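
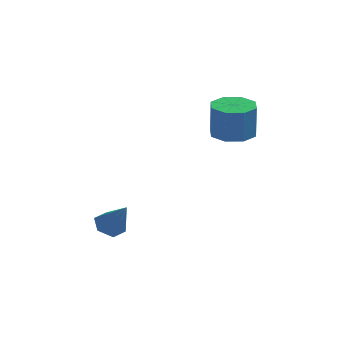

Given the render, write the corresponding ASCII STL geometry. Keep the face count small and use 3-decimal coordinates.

solid 
facet normal -0.005 -0.012 -1.000
outer loop
vertex 3.551 0.28 1.192
vertex 2.566 0.45 1.195
vertex 3.383 1.026 1.184
endloop
endfacet
facet normal 0.976 0.220 -0.008
outer loop
vertex 3.551 0.28 1.192
vertex 3.383 1.026 1.184
vertex 3.56 0.3 2.842
endloop
endfacet
facet normal 0.975 0.221 -0.008
outer loop
vertex 3.56 0.3 2.842
vertex 3.383 1.026 1.184
vertex 3.391 1.047 2.834
endloop
endfacet
facet normal 0.005 0.012 1.000
outer loop
vertex 3.56 0.3 2.842
vertex 3.391 1.047 2.834
vertex 2.574 0.47 2.845
endloop
endfacet
facet normal -0.005 -0.012 -1.000
outer loop
vertex 3.383 1.026 1.184
vertex 2.566 0.45 1.195
vertex 2.736 1.435 1.182
endloop
endfacet
facet normal 0.534 0.845 -0.013
outer loop
vertex 3.383 1.026 1.184
vertex 2.736 1.435 1.182
vertex 3.391 1.047 2.834
endloop
endfacet
facet normal 0.533 0.846 -0.013
outer loop
vertex 3.391 1.047 2.834
vertex 2.736 1.435 1.182
vertex 2.744 1.455 2.832
endloop
endfacet
facet normal 0.005 0.012 1.000
outer loop
vertex 3.391 1.047 2.834
vertex 2.744 1.455 2.832
vertex 2.574 0.47 2.845
endloop
endfacet
facet normal -0.005 -0.012 -1.000
outer loop
vertex 2.736 1.435 1.182
vertex 2.566 0.45 1.195
vertex 1.989 1.267 1.188
endloop
endfacet
facet normal -0.219 0.976 -0.011
outer loop
vertex 2.736 1.435 1.182
vertex 1.989 1.267 1.188
vertex 2.744 1.455 2.832
endloop
endfacet
facet normal -0.220 0.975 -0.011
outer loop
vertex 2.744 1.455 2.832
vertex 1.989 1.267 1.188
vertex 1.998 1.287 2.838
endloop
endfacet
facet normal 0.005 0.012 1.000
outer loop
vertex 2.744 1.455 2.832
vertex 1.998 1.287 2.838
vertex 2.574 0.47 2.845
endloop
endfacet
facet normal -0.005 -0.012 -1.000
outer loop
vertex 1.989 1.267 1.188
vertex 2.566 0.45 1.195
vertex 1.58 0.62 1.198
endloop
endfacet
facet normal -0.845 0.534 -0.002
outer loop
vertex 1.989 1.267 1.188
vertex 1.58 0.62 1.198
vertex 1.998 1.287 2.838
endloop
endfacet
facet normal -0.845 0.534 -0.002
outer loop
vertex 1.998 1.287 2.838
vertex 1.58 0.62 1.198
vertex 1.589 0.64 2.848
endloop
endfacet
facet normal 0.005 0.012 1.000
outer loop
vertex 1.998 1.287 2.838
vertex 1.589 0.64 2.848
vertex 2.574 0.47 2.845
endloop
endfacet
facet normal -0.005 -0.012 -1.000
outer loop
vertex 1.58 0.62 1.198
vertex 2.566 0.45 1.195
vertex 1.749 -0.127 1.206
endloop
endfacet
facet normal -0.975 -0.221 0.008
outer loop
vertex 1.58 0.62 1.198
vertex 1.749 -0.127 1.206
vertex 1.589 0.64 2.848
endloop
endfacet
facet normal -0.976 -0.220 0.008
outer loop
vertex 1.589 0.64 2.848
vertex 1.749 -0.127 1.206
vertex 1.757 -0.106 2.856
endloop
endfacet
facet normal 0.005 0.012 1.000
outer loop
vertex 1.589 0.64 2.848
vertex 1.757 -0.106 2.856
vertex 2.574 0.47 2.845
endloop
endfacet
facet normal -0.005 -0.012 -1.000
outer loop
vertex 1.749 -0.127 1.206
vertex 2.566 0.45 1.195
vertex 2.396 -0.535 1.208
endloop
endfacet
facet normal -0.533 -0.846 0.013
outer loop
vertex 1.749 -0.127 1.206
vertex 2.396 -0.535 1.208
vertex 1.757 -0.106 2.856
endloop
endfacet
facet normal -0.534 -0.845 0.013
outer loop
vertex 1.757 -0.106 2.856
vertex 2.396 -0.535 1.208
vertex 2.404 -0.515 2.858
endloop
endfacet
facet normal 0.005 0.012 1.000
outer loop
vertex 1.757 -0.106 2.856
vertex 2.404 -0.515 2.858
vertex 2.574 0.47 2.845
endloop
endfacet
facet normal -0.005 -0.012 -1.000
outer loop
vertex 2.396 -0.535 1.208
vertex 2.566 0.45 1.195
vertex 3.142 -0.367 1.202
endloop
endfacet
facet normal 0.220 -0.975 0.011
outer loop
vertex 2.396 -0.535 1.208
vertex 3.142 -0.367 1.202
vertex 2.404 -0.515 2.858
endloop
endfacet
facet normal 0.219 -0.976 0.011
outer loop
vertex 2.404 -0.515 2.858
vertex 3.142 -0.367 1.202
vertex 3.151 -0.347 2.852
endloop
endfacet
facet normal 0.005 0.012 1.000
outer loop
vertex 2.404 -0.515 2.858
vertex 3.151 -0.347 2.852
vertex 2.574 0.47 2.845
endloop
endfacet
facet normal -0.005 -0.012 -1.000
outer loop
vertex 3.142 -0.367 1.202
vertex 2.566 0.45 1.195
vertex 3.551 0.28 1.192
endloop
endfacet
facet normal 0.845 -0.534 0.002
outer loop
vertex 3.142 -0.367 1.202
vertex 3.551 0.28 1.192
vertex 3.151 -0.347 2.852
endloop
endfacet
facet normal 0.845 -0.534 0.002
outer loop
vertex 3.151 -0.347 2.852
vertex 3.551 0.28 1.192
vertex 3.56 0.3 2.842
endloop
endfacet
facet normal 0.005 0.012 1.000
outer loop
vertex 3.151 -0.347 2.852
vertex 3.56 0.3 2.842
vertex 2.574 0.47 2.845
endloop
endfacet
facet normal -0.481 0.282 -0.831
outer loop
vertex -1.603 -1.471 -4.103
vertex -2.258 -1.524 -3.742
vertex -1.88 -0.876 -3.741
endloop
endfacet
facet normal 0.913 0.406 0.031
outer loop
vertex -1.603 -1.471 -4.103
vertex -1.88 -0.876 -3.741
vertex -1.422 -2.016 -2.298
endloop
endfacet
facet normal -0.481 0.282 -0.830
outer loop
vertex -1.88 -0.876 -3.741
vertex -2.258 -1.524 -3.742
vertex -2.535 -0.93 -3.38
endloop
endfacet
facet normal 0.240 0.797 0.554
outer loop
vertex -1.88 -0.876 -3.741
vertex -2.535 -0.93 -3.38
vertex -1.422 -2.016 -2.298
endloop
endfacet
facet normal -0.480 0.282 -0.831
outer loop
vertex -2.535 -0.93 -3.38
vertex -2.258 -1.524 -3.742
vertex -2.913 -1.578 -3.382
endloop
endfacet
facet normal -0.505 0.292 0.812
outer loop
vertex -2.535 -0.93 -3.38
vertex -2.913 -1.578 -3.382
vertex -1.422 -2.016 -2.298
endloop
endfacet
facet normal -0.480 0.282 -0.831
outer loop
vertex -2.913 -1.578 -3.382
vertex -2.258 -1.524 -3.742
vertex -2.635 -2.172 -3.744
endloop
endfacet
facet normal -0.577 -0.605 0.549
outer loop
vertex -2.913 -1.578 -3.382
vertex -2.635 -2.172 -3.744
vertex -1.422 -2.016 -2.298
endloop
endfacet
facet normal -0.480 0.282 -0.830
outer loop
vertex -2.635 -2.172 -3.744
vertex -2.258 -1.524 -3.742
vertex -1.98 -2.119 -4.105
endloop
endfacet
facet normal 0.096 -0.995 0.027
outer loop
vertex -2.635 -2.172 -3.744
vertex -1.98 -2.119 -4.105
vertex -1.422 -2.016 -2.298
endloop
endfacet
facet normal -0.480 0.282 -0.830
outer loop
vertex -1.98 -2.119 -4.105
vertex -2.258 -1.524 -3.742
vertex -1.603 -1.471 -4.103
endloop
endfacet
facet normal 0.841 -0.489 -0.232
outer loop
vertex -1.98 -2.119 -4.105
vertex -1.603 -1.471 -4.103
vertex -1.422 -2.016 -2.298
endloop
endfacet

endsolid


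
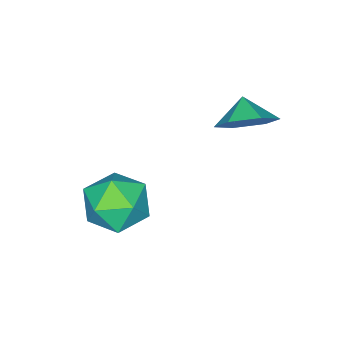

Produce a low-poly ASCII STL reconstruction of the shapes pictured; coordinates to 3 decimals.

solid 
facet normal 0.537 0.585 -0.607
outer loop
vertex 0.669 -1.052 1.551
vertex -0.186 -0.922 0.92
vertex -0.01 -0.244 1.729
endloop
endfacet
facet normal 0.050 -0.174 0.983
outer loop
vertex 0.669 -1.052 1.551
vertex -0.01 -0.244 1.729
vertex -0.734 -1.518 1.54
endloop
endfacet
facet normal 0.537 0.586 -0.608
outer loop
vertex -0.01 -0.244 1.729
vertex -0.186 -0.922 0.92
vertex -0.865 -0.114 1.099
endloop
endfacet
facet normal -0.561 0.200 0.803
outer loop
vertex -0.01 -0.244 1.729
vertex -0.865 -0.114 1.099
vertex -0.734 -1.518 1.54
endloop
endfacet
facet normal 0.537 0.586 -0.607
outer loop
vertex -0.865 -0.114 1.099
vertex -0.186 -0.922 0.92
vertex -1.041 -0.791 0.29
endloop
endfacet
facet normal -0.973 -0.019 0.228
outer loop
vertex -0.865 -0.114 1.099
vertex -1.041 -0.791 0.29
vertex -0.734 -1.518 1.54
endloop
endfacet
facet normal 0.537 0.586 -0.607
outer loop
vertex -1.041 -0.791 0.29
vertex -0.186 -0.922 0.92
vertex -0.362 -1.599 0.111
endloop
endfacet
facet normal -0.773 -0.613 -0.166
outer loop
vertex -1.041 -0.791 0.29
vertex -0.362 -1.599 0.111
vertex -0.734 -1.518 1.54
endloop
endfacet
facet normal 0.538 0.585 -0.607
outer loop
vertex -0.362 -1.599 0.111
vertex -0.186 -0.922 0.92
vertex 0.492 -1.729 0.742
endloop
endfacet
facet normal -0.161 -0.987 0.014
outer loop
vertex -0.362 -1.599 0.111
vertex 0.492 -1.729 0.742
vertex -0.734 -1.518 1.54
endloop
endfacet
facet normal 0.537 0.585 -0.607
outer loop
vertex 0.492 -1.729 0.742
vertex -0.186 -0.922 0.92
vertex 0.669 -1.052 1.551
endloop
endfacet
facet normal 0.251 -0.769 0.588
outer loop
vertex 0.492 -1.729 0.742
vertex 0.669 -1.052 1.551
vertex -0.734 -1.518 1.54
endloop
endfacet
facet normal -0.563 -0.116 0.818
outer loop
vertex 2.218 -3.162 -1.834
vertex 2.282 -4.405 -1.966
vertex 3.144 -3.802 -1.288
endloop
endfacet
facet normal -0.174 0.481 0.859
outer loop
vertex 2.218 -3.162 -1.834
vertex 3.144 -3.802 -1.288
vertex 3.385 -2.711 -1.85
endloop
endfacet
facet normal -0.340 0.891 0.299
outer loop
vertex 2.218 -3.162 -1.834
vertex 3.385 -2.711 -1.85
vertex 2.672 -2.639 -2.876
endloop
endfacet
facet normal -0.832 0.548 -0.087
outer loop
vertex 2.218 -3.162 -1.834
vertex 2.672 -2.639 -2.876
vertex 1.99 -3.685 -2.948
endloop
endfacet
facet normal -0.969 -0.075 0.233
outer loop
vertex 2.218 -3.162 -1.834
vertex 1.99 -3.685 -2.948
vertex 2.282 -4.405 -1.966
endloop
endfacet
facet normal 0.514 0.300 0.803
outer loop
vertex 3.385 -2.711 -1.85
vertex 3.144 -3.802 -1.288
vertex 4.17 -3.675 -1.992
endloop
endfacet
facet normal -0.114 -0.666 0.737
outer loop
vertex 3.144 -3.802 -1.288
vertex 2.282 -4.405 -1.966
vertex 3.488 -4.721 -2.064
endloop
endfacet
facet normal -0.773 -0.599 -0.209
outer loop
vertex 2.282 -4.405 -1.966
vertex 1.99 -3.685 -2.948
vertex 2.775 -4.649 -3.09
endloop
endfacet
facet normal -0.550 0.409 -0.728
outer loop
vertex 1.99 -3.685 -2.948
vertex 2.672 -2.639 -2.876
vertex 3.016 -3.558 -3.652
endloop
endfacet
facet normal 0.244 0.964 -0.102
outer loop
vertex 2.672 -2.639 -2.876
vertex 3.385 -2.711 -1.85
vertex 3.878 -2.955 -2.974
endloop
endfacet
facet normal 0.832 -0.548 0.087
outer loop
vertex 3.942 -4.198 -3.106
vertex 4.17 -3.675 -1.992
vertex 3.488 -4.721 -2.064
endloop
endfacet
facet normal 0.340 -0.891 -0.299
outer loop
vertex 3.942 -4.198 -3.106
vertex 3.488 -4.721 -2.064
vertex 2.775 -4.649 -3.09
endloop
endfacet
facet normal 0.174 -0.481 -0.859
outer loop
vertex 3.942 -4.198 -3.106
vertex 2.775 -4.649 -3.09
vertex 3.016 -3.558 -3.652
endloop
endfacet
facet normal 0.563 0.116 -0.818
outer loop
vertex 3.942 -4.198 -3.106
vertex 3.016 -3.558 -3.652
vertex 3.878 -2.955 -2.974
endloop
endfacet
facet normal 0.969 0.075 -0.233
outer loop
vertex 3.942 -4.198 -3.106
vertex 3.878 -2.955 -2.974
vertex 4.17 -3.675 -1.992
endloop
endfacet
facet normal 0.550 -0.409 0.728
outer loop
vertex 3.488 -4.721 -2.064
vertex 4.17 -3.675 -1.992
vertex 3.144 -3.802 -1.288
endloop
endfacet
facet normal -0.244 -0.964 0.102
outer loop
vertex 2.775 -4.649 -3.09
vertex 3.488 -4.721 -2.064
vertex 2.282 -4.405 -1.966
endloop
endfacet
facet normal -0.514 -0.300 -0.803
outer loop
vertex 3.016 -3.558 -3.652
vertex 2.775 -4.649 -3.09
vertex 1.99 -3.685 -2.948
endloop
endfacet
facet normal 0.114 0.666 -0.737
outer loop
vertex 3.878 -2.955 -2.974
vertex 3.016 -3.558 -3.652
vertex 2.672 -2.639 -2.876
endloop
endfacet
facet normal 0.773 0.599 0.209
outer loop
vertex 4.17 -3.675 -1.992
vertex 3.878 -2.955 -2.974
vertex 3.385 -2.711 -1.85
endloop
endfacet

endsolid


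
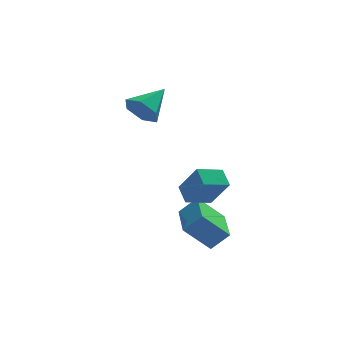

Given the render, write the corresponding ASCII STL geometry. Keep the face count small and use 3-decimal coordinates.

solid 
facet normal -0.708 0.030 -0.705
outer loop
vertex 1.066 -3.807 -3.136
vertex 1.147 -1.778 -3.132
vertex 2.201 -3.849 -4.277
endloop
endfacet
facet normal -0.040 -0.999 -0.003
outer loop
vertex 2.973 -3.882 -3.508
vertex 1.066 -3.807 -3.136
vertex 2.201 -3.849 -4.277
endloop
endfacet
facet normal -0.708 0.030 -0.705
outer loop
vertex 2.201 -3.849 -4.277
vertex 1.147 -1.778 -3.132
vertex 2.282 -1.821 -4.273
endloop
endfacet
facet normal 0.705 -0.027 -0.709
outer loop
vertex 2.282 -1.821 -4.273
vertex 2.973 -3.882 -3.508
vertex 2.201 -3.849 -4.277
endloop
endfacet
facet normal -0.705 0.027 0.709
outer loop
vertex 1.066 -3.807 -3.136
vertex 1.919 -1.811 -2.363
vertex 1.147 -1.778 -3.132
endloop
endfacet
facet normal -0.040 -0.999 -0.002
outer loop
vertex 1.838 -3.839 -2.367
vertex 1.066 -3.807 -3.136
vertex 2.973 -3.882 -3.508
endloop
endfacet
facet normal -0.705 0.027 0.709
outer loop
vertex 1.838 -3.839 -2.367
vertex 1.919 -1.811 -2.363
vertex 1.066 -3.807 -3.136
endloop
endfacet
facet normal 0.040 0.999 0.002
outer loop
vertex 1.147 -1.778 -3.132
vertex 1.919 -1.811 -2.363
vertex 2.282 -1.821 -4.273
endloop
endfacet
facet normal 0.705 -0.027 -0.709
outer loop
vertex 3.054 -1.853 -3.504
vertex 2.973 -3.882 -3.508
vertex 2.282 -1.821 -4.273
endloop
endfacet
facet normal 0.039 0.999 0.002
outer loop
vertex 2.282 -1.821 -4.273
vertex 1.919 -1.811 -2.363
vertex 3.054 -1.853 -3.504
endloop
endfacet
facet normal 0.708 -0.030 0.705
outer loop
vertex 3.054 -1.853 -3.504
vertex 1.838 -3.839 -2.367
vertex 2.973 -3.882 -3.508
endloop
endfacet
facet normal 0.708 -0.030 0.705
outer loop
vertex 1.919 -1.811 -2.363
vertex 1.838 -3.839 -2.367
vertex 3.054 -1.853 -3.504
endloop
endfacet
facet normal -0.410 0.405 -0.817
outer loop
vertex 1.072 -2.354 -1.388
vertex 2.187 -1.898 -1.722
vertex 1.252 -3.15 -1.873
endloop
endfacet
facet normal -0.892 -0.365 0.268
outer loop
vertex 1.913 -3.802 -0.558
vertex 1.072 -2.354 -1.388
vertex 1.252 -3.15 -1.873
endloop
endfacet
facet normal -0.411 0.405 -0.817
outer loop
vertex 1.252 -3.15 -1.873
vertex 2.187 -1.898 -1.722
vertex 2.367 -2.695 -2.208
endloop
endfacet
facet normal 0.189 -0.839 -0.511
outer loop
vertex 2.367 -2.695 -2.208
vertex 1.913 -3.802 -0.558
vertex 1.252 -3.15 -1.873
endloop
endfacet
facet normal -0.190 0.838 0.511
outer loop
vertex 1.072 -2.354 -1.388
vertex 2.848 -2.55 -0.407
vertex 2.187 -1.898 -1.722
endloop
endfacet
facet normal -0.892 -0.365 0.268
outer loop
vertex 1.733 -3.005 -0.072
vertex 1.072 -2.354 -1.388
vertex 1.913 -3.802 -0.558
endloop
endfacet
facet normal -0.189 0.839 0.510
outer loop
vertex 1.733 -3.005 -0.072
vertex 2.848 -2.55 -0.407
vertex 1.072 -2.354 -1.388
endloop
endfacet
facet normal 0.892 0.365 -0.268
outer loop
vertex 2.187 -1.898 -1.722
vertex 2.848 -2.55 -0.407
vertex 2.367 -2.695 -2.208
endloop
endfacet
facet normal 0.190 -0.839 -0.510
outer loop
vertex 3.028 -3.346 -0.892
vertex 1.913 -3.802 -0.558
vertex 2.367 -2.695 -2.208
endloop
endfacet
facet normal 0.892 0.365 -0.268
outer loop
vertex 2.367 -2.695 -2.208
vertex 2.848 -2.55 -0.407
vertex 3.028 -3.346 -0.892
endloop
endfacet
facet normal 0.410 -0.405 0.817
outer loop
vertex 3.028 -3.346 -0.892
vertex 1.733 -3.005 -0.072
vertex 1.913 -3.802 -0.558
endloop
endfacet
facet normal 0.411 -0.405 0.817
outer loop
vertex 2.848 -2.55 -0.407
vertex 1.733 -3.005 -0.072
vertex 3.028 -3.346 -0.892
endloop
endfacet
facet normal -0.649 -0.600 -0.467
outer loop
vertex 0.662 1.869 0.476
vertex 0.015 2.088 1.093
vertex 0.106 2.587 0.326
endloop
endfacet
facet normal 0.691 0.410 -0.595
outer loop
vertex 0.662 1.869 0.476
vertex 0.106 2.587 0.326
vertex 1.145 3.132 1.907
endloop
endfacet
facet normal -0.650 -0.600 -0.467
outer loop
vertex 0.106 2.587 0.326
vertex 0.015 2.088 1.093
vertex -0.54 2.806 0.943
endloop
endfacet
facet normal 0.006 0.944 -0.329
outer loop
vertex 0.106 2.587 0.326
vertex -0.54 2.806 0.943
vertex 1.145 3.132 1.907
endloop
endfacet
facet normal -0.649 -0.600 -0.468
outer loop
vertex -0.54 2.806 0.943
vertex 0.015 2.088 1.093
vertex -0.631 2.306 1.71
endloop
endfacet
facet normal -0.416 0.784 0.462
outer loop
vertex -0.54 2.806 0.943
vertex -0.631 2.306 1.71
vertex 1.145 3.132 1.907
endloop
endfacet
facet normal -0.649 -0.601 -0.467
outer loop
vertex -0.631 2.306 1.71
vertex 0.015 2.088 1.093
vertex -0.076 1.589 1.861
endloop
endfacet
facet normal -0.151 0.090 0.984
outer loop
vertex -0.631 2.306 1.71
vertex -0.076 1.589 1.861
vertex 1.145 3.132 1.907
endloop
endfacet
facet normal -0.649 -0.601 -0.467
outer loop
vertex -0.076 1.589 1.861
vertex 0.015 2.088 1.093
vertex 0.571 1.37 1.244
endloop
endfacet
facet normal 0.535 -0.445 0.719
outer loop
vertex -0.076 1.589 1.861
vertex 0.571 1.37 1.244
vertex 1.145 3.132 1.907
endloop
endfacet
facet normal -0.649 -0.601 -0.467
outer loop
vertex 0.571 1.37 1.244
vertex 0.015 2.088 1.093
vertex 0.662 1.869 0.476
endloop
endfacet
facet normal 0.956 -0.285 -0.072
outer loop
vertex 0.571 1.37 1.244
vertex 0.662 1.869 0.476
vertex 1.145 3.132 1.907
endloop
endfacet

endsolid


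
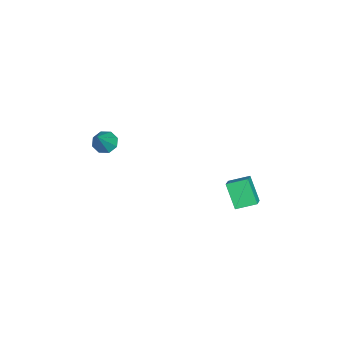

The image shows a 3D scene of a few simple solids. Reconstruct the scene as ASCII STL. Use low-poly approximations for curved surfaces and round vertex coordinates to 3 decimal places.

solid 
facet normal -0.487 -0.367 0.793
outer loop
vertex 1.213 3.198 -0.925
vertex 0.507 3.233 -1.342
vertex 1.376 2.203 -1.285
endloop
endfacet
facet normal 0.860 -0.043 0.509
outer loop
vertex 2.073 2.727 -2.418
vertex 1.213 3.198 -0.925
vertex 1.376 2.203 -1.285
endloop
endfacet
facet normal -0.487 -0.367 0.793
outer loop
vertex 1.376 2.203 -1.285
vertex 0.507 3.233 -1.342
vertex 0.671 2.238 -1.702
endloop
endfacet
facet normal 0.153 -0.929 -0.336
outer loop
vertex 0.671 2.238 -1.702
vertex 2.073 2.727 -2.418
vertex 1.376 2.203 -1.285
endloop
endfacet
facet normal -0.152 0.929 0.336
outer loop
vertex 1.213 3.198 -0.925
vertex 1.204 3.757 -2.475
vertex 0.507 3.233 -1.342
endloop
endfacet
facet normal 0.860 -0.042 0.509
outer loop
vertex 1.909 3.722 -2.058
vertex 1.213 3.198 -0.925
vertex 2.073 2.727 -2.418
endloop
endfacet
facet normal -0.153 0.929 0.336
outer loop
vertex 1.909 3.722 -2.058
vertex 1.204 3.757 -2.475
vertex 1.213 3.198 -0.925
endloop
endfacet
facet normal -0.860 0.043 -0.509
outer loop
vertex 0.507 3.233 -1.342
vertex 1.204 3.757 -2.475
vertex 0.671 2.238 -1.702
endloop
endfacet
facet normal 0.152 -0.929 -0.336
outer loop
vertex 1.367 2.762 -2.835
vertex 2.073 2.727 -2.418
vertex 0.671 2.238 -1.702
endloop
endfacet
facet normal -0.860 0.043 -0.508
outer loop
vertex 0.671 2.238 -1.702
vertex 1.204 3.757 -2.475
vertex 1.367 2.762 -2.835
endloop
endfacet
facet normal 0.486 0.367 -0.793
outer loop
vertex 1.367 2.762 -2.835
vertex 1.909 3.722 -2.058
vertex 2.073 2.727 -2.418
endloop
endfacet
facet normal 0.487 0.367 -0.793
outer loop
vertex 1.204 3.757 -2.475
vertex 1.909 3.722 -2.058
vertex 1.367 2.762 -2.835
endloop
endfacet
facet normal -0.620 0.095 -0.779
outer loop
vertex 2.23 -2.997 1.146
vertex 1.776 -3.262 1.475
vertex 1.973 -2.681 1.389
endloop
endfacet
facet normal 0.742 0.666 -0.082
outer loop
vertex 2.23 -2.997 1.146
vertex 1.973 -2.681 1.389
vertex 2.784 -3.418 2.745
endloop
endfacet
facet normal -0.619 0.094 -0.780
outer loop
vertex 1.973 -2.681 1.389
vertex 1.776 -3.262 1.475
vertex 1.6 -2.705 1.682
endloop
endfacet
facet normal 0.224 0.906 0.359
outer loop
vertex 1.973 -2.681 1.389
vertex 1.6 -2.705 1.682
vertex 2.784 -3.418 2.745
endloop
endfacet
facet normal -0.618 0.095 -0.781
outer loop
vertex 1.6 -2.705 1.682
vertex 1.776 -3.262 1.475
vertex 1.33 -3.056 1.853
endloop
endfacet
facet normal -0.306 0.597 0.742
outer loop
vertex 1.6 -2.705 1.682
vertex 1.33 -3.056 1.853
vertex 2.784 -3.418 2.745
endloop
endfacet
facet normal -0.618 0.095 -0.781
outer loop
vertex 1.33 -3.056 1.853
vertex 1.776 -3.262 1.475
vertex 1.321 -3.527 1.803
endloop
endfacet
facet normal -0.536 -0.079 0.841
outer loop
vertex 1.33 -3.056 1.853
vertex 1.321 -3.527 1.803
vertex 2.784 -3.418 2.745
endloop
endfacet
facet normal -0.618 0.096 -0.780
outer loop
vertex 1.321 -3.527 1.803
vertex 1.776 -3.262 1.475
vertex 1.578 -3.844 1.56
endloop
endfacet
facet normal -0.332 -0.728 0.599
outer loop
vertex 1.321 -3.527 1.803
vertex 1.578 -3.844 1.56
vertex 2.784 -3.418 2.745
endloop
endfacet
facet normal -0.619 0.097 -0.780
outer loop
vertex 1.578 -3.844 1.56
vertex 1.776 -3.262 1.475
vertex 1.951 -3.82 1.267
endloop
endfacet
facet normal 0.187 -0.970 0.158
outer loop
vertex 1.578 -3.844 1.56
vertex 1.951 -3.82 1.267
vertex 2.784 -3.418 2.745
endloop
endfacet
facet normal -0.619 0.096 -0.779
outer loop
vertex 1.951 -3.82 1.267
vertex 1.776 -3.262 1.475
vertex 2.221 -3.469 1.096
endloop
endfacet
facet normal 0.717 -0.660 -0.224
outer loop
vertex 1.951 -3.82 1.267
vertex 2.221 -3.469 1.096
vertex 2.784 -3.418 2.745
endloop
endfacet
facet normal -0.620 0.094 -0.779
outer loop
vertex 2.221 -3.469 1.096
vertex 1.776 -3.262 1.475
vertex 2.23 -2.997 1.146
endloop
endfacet
facet normal 0.946 0.016 -0.324
outer loop
vertex 2.221 -3.469 1.096
vertex 2.23 -2.997 1.146
vertex 2.784 -3.418 2.745
endloop
endfacet

endsolid


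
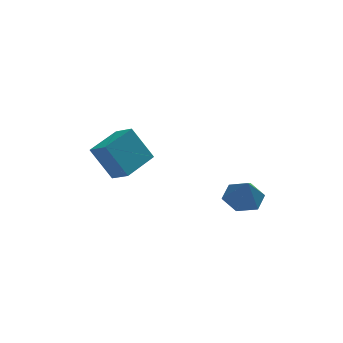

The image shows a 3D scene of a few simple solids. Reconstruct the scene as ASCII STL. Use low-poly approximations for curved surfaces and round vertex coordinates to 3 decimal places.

solid 
facet normal -0.691 -0.675 -0.257
outer loop
vertex -1.822 -1.392 4.421
vertex -2.294 -0.76 4.03
vertex -1.095 -1.646 3.134
endloop
endfacet
facet normal 0.536 -0.718 0.444
outer loop
vertex -0.086 -0.66 3.51
vertex -1.822 -1.392 4.421
vertex -1.095 -1.646 3.134
endloop
endfacet
facet normal -0.691 -0.675 -0.257
outer loop
vertex -1.095 -1.646 3.134
vertex -2.294 -0.76 4.03
vertex -1.567 -1.014 2.743
endloop
endfacet
facet normal 0.485 -0.169 -0.858
outer loop
vertex -1.567 -1.014 2.743
vertex -0.086 -0.66 3.51
vertex -1.095 -1.646 3.134
endloop
endfacet
facet normal -0.485 0.169 0.858
outer loop
vertex -1.822 -1.392 4.421
vertex -1.285 0.226 4.406
vertex -2.294 -0.76 4.03
endloop
endfacet
facet normal 0.536 -0.718 0.444
outer loop
vertex -0.813 -0.406 4.797
vertex -1.822 -1.392 4.421
vertex -0.086 -0.66 3.51
endloop
endfacet
facet normal -0.485 0.169 0.858
outer loop
vertex -0.813 -0.406 4.797
vertex -1.285 0.226 4.406
vertex -1.822 -1.392 4.421
endloop
endfacet
facet normal -0.536 0.718 -0.444
outer loop
vertex -2.294 -0.76 4.03
vertex -1.285 0.226 4.406
vertex -1.567 -1.014 2.743
endloop
endfacet
facet normal 0.485 -0.169 -0.858
outer loop
vertex -0.558 -0.028 3.119
vertex -0.086 -0.66 3.51
vertex -1.567 -1.014 2.743
endloop
endfacet
facet normal -0.536 0.718 -0.444
outer loop
vertex -1.567 -1.014 2.743
vertex -1.285 0.226 4.406
vertex -0.558 -0.028 3.119
endloop
endfacet
facet normal 0.691 0.675 0.257
outer loop
vertex -0.558 -0.028 3.119
vertex -0.813 -0.406 4.797
vertex -0.086 -0.66 3.51
endloop
endfacet
facet normal 0.691 0.675 0.257
outer loop
vertex -1.285 0.226 4.406
vertex -0.813 -0.406 4.797
vertex -0.558 -0.028 3.119
endloop
endfacet
facet normal -0.022 0.559 -0.829
outer loop
vertex 3.029 -3.448 2.152
vertex 2.627 -2.938 2.507
vertex 3.366 -2.897 2.515
endloop
endfacet
facet normal 0.794 -0.588 0.155
outer loop
vertex 3.029 -3.448 2.152
vertex 3.366 -2.897 2.515
vertex 2.653 -3.602 3.493
endloop
endfacet
facet normal -0.022 0.558 -0.829
outer loop
vertex 3.366 -2.897 2.515
vertex 2.627 -2.938 2.507
vertex 2.964 -2.387 2.869
endloop
endfacet
facet normal 0.749 0.141 0.648
outer loop
vertex 3.366 -2.897 2.515
vertex 2.964 -2.387 2.869
vertex 2.653 -3.602 3.493
endloop
endfacet
facet normal -0.022 0.558 -0.829
outer loop
vertex 2.964 -2.387 2.869
vertex 2.627 -2.938 2.507
vertex 2.225 -2.428 2.861
endloop
endfacet
facet normal -0.035 0.464 0.885
outer loop
vertex 2.964 -2.387 2.869
vertex 2.225 -2.428 2.861
vertex 2.653 -3.602 3.493
endloop
endfacet
facet normal -0.021 0.559 -0.829
outer loop
vertex 2.225 -2.428 2.861
vertex 2.627 -2.938 2.507
vertex 1.888 -2.978 2.499
endloop
endfacet
facet normal -0.773 0.058 0.632
outer loop
vertex 2.225 -2.428 2.861
vertex 1.888 -2.978 2.499
vertex 2.653 -3.602 3.493
endloop
endfacet
facet normal -0.021 0.559 -0.829
outer loop
vertex 1.888 -2.978 2.499
vertex 2.627 -2.938 2.507
vertex 2.291 -3.488 2.145
endloop
endfacet
facet normal -0.728 -0.671 0.139
outer loop
vertex 1.888 -2.978 2.499
vertex 2.291 -3.488 2.145
vertex 2.653 -3.602 3.493
endloop
endfacet
facet normal -0.022 0.559 -0.829
outer loop
vertex 2.291 -3.488 2.145
vertex 2.627 -2.938 2.507
vertex 3.029 -3.448 2.152
endloop
endfacet
facet normal 0.055 -0.994 -0.099
outer loop
vertex 2.291 -3.488 2.145
vertex 3.029 -3.448 2.152
vertex 2.653 -3.602 3.493
endloop
endfacet

endsolid


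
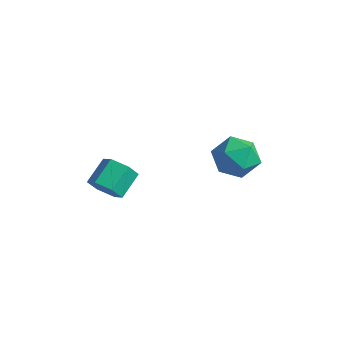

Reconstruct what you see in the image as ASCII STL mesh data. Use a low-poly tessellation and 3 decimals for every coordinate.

solid 
facet normal 0.135 -0.828 -0.545
outer loop
vertex 0.891 -2.412 -0.712
vertex 0.177 -2.206 -1.202
vertex 0.982 -1.915 -1.445
endloop
endfacet
facet normal 0.986 0.055 0.160
outer loop
vertex 0.891 -2.412 -0.712
vertex 0.982 -1.915 -1.445
vertex 0.697 -1.22 0.072
endloop
endfacet
facet normal 0.986 0.055 0.160
outer loop
vertex 0.697 -1.22 0.072
vertex 0.982 -1.915 -1.445
vertex 0.788 -0.723 -0.66
endloop
endfacet
facet normal -0.135 0.827 0.545
outer loop
vertex 0.697 -1.22 0.072
vertex 0.788 -0.723 -0.66
vertex -0.017 -1.014 -0.418
endloop
endfacet
facet normal 0.135 -0.828 -0.544
outer loop
vertex 0.982 -1.915 -1.445
vertex 0.177 -2.206 -1.202
vertex 0.269 -1.709 -1.935
endloop
endfacet
facet normal 0.582 0.511 -0.632
outer loop
vertex 0.982 -1.915 -1.445
vertex 0.269 -1.709 -1.935
vertex 0.788 -0.723 -0.66
endloop
endfacet
facet normal 0.582 0.512 -0.632
outer loop
vertex 0.788 -0.723 -0.66
vertex 0.269 -1.709 -1.935
vertex 0.074 -0.517 -1.15
endloop
endfacet
facet normal -0.135 0.827 0.545
outer loop
vertex 0.788 -0.723 -0.66
vertex 0.074 -0.517 -1.15
vertex -0.017 -1.014 -0.418
endloop
endfacet
facet normal 0.135 -0.828 -0.544
outer loop
vertex 0.269 -1.709 -1.935
vertex 0.177 -2.206 -1.202
vertex -0.537 -2.0 -1.692
endloop
endfacet
facet normal -0.404 0.456 -0.793
outer loop
vertex 0.269 -1.709 -1.935
vertex -0.537 -2.0 -1.692
vertex 0.074 -0.517 -1.15
endloop
endfacet
facet normal -0.403 0.456 -0.793
outer loop
vertex 0.074 -0.517 -1.15
vertex -0.537 -2.0 -1.692
vertex -0.731 -0.808 -0.908
endloop
endfacet
facet normal -0.135 0.827 0.545
outer loop
vertex 0.074 -0.517 -1.15
vertex -0.731 -0.808 -0.908
vertex -0.017 -1.014 -0.418
endloop
endfacet
facet normal 0.135 -0.827 -0.545
outer loop
vertex -0.537 -2.0 -1.692
vertex 0.177 -2.206 -1.202
vertex -0.628 -2.497 -0.96
endloop
endfacet
facet normal -0.986 -0.055 -0.160
outer loop
vertex -0.537 -2.0 -1.692
vertex -0.628 -2.497 -0.96
vertex -0.731 -0.808 -0.908
endloop
endfacet
facet normal -0.986 -0.055 -0.160
outer loop
vertex -0.731 -0.808 -0.908
vertex -0.628 -2.497 -0.96
vertex -0.822 -1.305 -0.175
endloop
endfacet
facet normal -0.135 0.828 0.545
outer loop
vertex -0.731 -0.808 -0.908
vertex -0.822 -1.305 -0.175
vertex -0.017 -1.014 -0.418
endloop
endfacet
facet normal 0.135 -0.827 -0.545
outer loop
vertex -0.628 -2.497 -0.96
vertex 0.177 -2.206 -1.202
vertex 0.086 -2.703 -0.47
endloop
endfacet
facet normal -0.582 -0.511 0.633
outer loop
vertex -0.628 -2.497 -0.96
vertex 0.086 -2.703 -0.47
vertex -0.822 -1.305 -0.175
endloop
endfacet
facet normal -0.582 -0.511 0.632
outer loop
vertex -0.822 -1.305 -0.175
vertex 0.086 -2.703 -0.47
vertex -0.109 -1.511 0.315
endloop
endfacet
facet normal -0.135 0.828 0.544
outer loop
vertex -0.822 -1.305 -0.175
vertex -0.109 -1.511 0.315
vertex -0.017 -1.014 -0.418
endloop
endfacet
facet normal 0.135 -0.827 -0.545
outer loop
vertex 0.086 -2.703 -0.47
vertex 0.177 -2.206 -1.202
vertex 0.891 -2.412 -0.712
endloop
endfacet
facet normal 0.403 -0.456 0.793
outer loop
vertex 0.086 -2.703 -0.47
vertex 0.891 -2.412 -0.712
vertex -0.109 -1.511 0.315
endloop
endfacet
facet normal 0.404 -0.456 0.793
outer loop
vertex -0.109 -1.511 0.315
vertex 0.891 -2.412 -0.712
vertex 0.697 -1.22 0.072
endloop
endfacet
facet normal -0.135 0.828 0.544
outer loop
vertex -0.109 -1.511 0.315
vertex 0.697 -1.22 0.072
vertex -0.017 -1.014 -0.418
endloop
endfacet
facet normal 0.059 -0.147 0.987
outer loop
vertex 2.065 3.836 0.047
vertex 2.667 2.781 -0.146
vertex 3.293 3.834 -0.027
endloop
endfacet
facet normal 0.051 0.550 0.834
outer loop
vertex 2.065 3.836 0.047
vertex 3.293 3.834 -0.027
vertex 2.645 4.725 -0.575
endloop
endfacet
facet normal -0.549 0.689 0.473
outer loop
vertex 2.065 3.836 0.047
vertex 2.645 4.725 -0.575
vertex 1.62 4.223 -1.033
endloop
endfacet
facet normal -0.911 0.079 0.404
outer loop
vertex 2.065 3.836 0.047
vertex 1.62 4.223 -1.033
vertex 1.633 3.021 -0.768
endloop
endfacet
facet normal -0.536 -0.438 0.722
outer loop
vertex 2.065 3.836 0.047
vertex 1.633 3.021 -0.768
vertex 2.667 2.781 -0.146
endloop
endfacet
facet normal 0.604 0.687 0.404
outer loop
vertex 2.645 4.725 -0.575
vertex 3.293 3.834 -0.027
vertex 3.607 4.219 -1.152
endloop
endfacet
facet normal 0.617 -0.440 0.653
outer loop
vertex 3.293 3.834 -0.027
vertex 2.667 2.781 -0.146
vertex 3.62 3.017 -0.887
endloop
endfacet
facet normal -0.346 -0.911 0.223
outer loop
vertex 2.667 2.781 -0.146
vertex 1.633 3.021 -0.768
vertex 2.595 2.515 -1.345
endloop
endfacet
facet normal -0.954 -0.075 -0.292
outer loop
vertex 1.633 3.021 -0.768
vertex 1.62 4.223 -1.033
vertex 1.947 3.406 -1.893
endloop
endfacet
facet normal -0.366 0.913 -0.181
outer loop
vertex 1.62 4.223 -1.033
vertex 2.645 4.725 -0.575
vertex 2.573 4.459 -1.774
endloop
endfacet
facet normal 0.911 -0.079 -0.404
outer loop
vertex 3.175 3.404 -1.967
vertex 3.607 4.219 -1.152
vertex 3.62 3.017 -0.887
endloop
endfacet
facet normal 0.549 -0.689 -0.473
outer loop
vertex 3.175 3.404 -1.967
vertex 3.62 3.017 -0.887
vertex 2.595 2.515 -1.345
endloop
endfacet
facet normal -0.051 -0.550 -0.834
outer loop
vertex 3.175 3.404 -1.967
vertex 2.595 2.515 -1.345
vertex 1.947 3.406 -1.893
endloop
endfacet
facet normal -0.059 0.147 -0.987
outer loop
vertex 3.175 3.404 -1.967
vertex 1.947 3.406 -1.893
vertex 2.573 4.459 -1.774
endloop
endfacet
facet normal 0.536 0.438 -0.722
outer loop
vertex 3.175 3.404 -1.967
vertex 2.573 4.459 -1.774
vertex 3.607 4.219 -1.152
endloop
endfacet
facet normal 0.954 0.075 0.292
outer loop
vertex 3.62 3.017 -0.887
vertex 3.607 4.219 -1.152
vertex 3.293 3.834 -0.027
endloop
endfacet
facet normal 0.366 -0.913 0.181
outer loop
vertex 2.595 2.515 -1.345
vertex 3.62 3.017 -0.887
vertex 2.667 2.781 -0.146
endloop
endfacet
facet normal -0.604 -0.687 -0.404
outer loop
vertex 1.947 3.406 -1.893
vertex 2.595 2.515 -1.345
vertex 1.633 3.021 -0.768
endloop
endfacet
facet normal -0.617 0.440 -0.653
outer loop
vertex 2.573 4.459 -1.774
vertex 1.947 3.406 -1.893
vertex 1.62 4.223 -1.033
endloop
endfacet
facet normal 0.346 0.911 -0.223
outer loop
vertex 3.607 4.219 -1.152
vertex 2.573 4.459 -1.774
vertex 2.645 4.725 -0.575
endloop
endfacet

endsolid


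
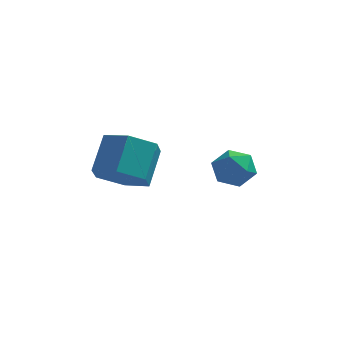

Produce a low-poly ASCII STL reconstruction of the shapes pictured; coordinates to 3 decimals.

solid 
facet normal 0.084 0.195 0.977
outer loop
vertex 3.037 -0.439 3.126
vertex 3.154 -1.206 3.269
vertex 3.769 -0.734 3.122
endloop
endfacet
facet normal 0.306 0.751 0.585
outer loop
vertex 3.037 -0.439 3.126
vertex 3.769 -0.734 3.122
vertex 3.55 -0.215 2.57
endloop
endfacet
facet normal -0.235 0.957 0.169
outer loop
vertex 3.037 -0.439 3.126
vertex 3.55 -0.215 2.57
vertex 2.801 -0.365 2.377
endloop
endfacet
facet normal -0.793 0.530 0.302
outer loop
vertex 3.037 -0.439 3.126
vertex 2.801 -0.365 2.377
vertex 2.556 -0.978 2.809
endloop
endfacet
facet normal -0.594 0.059 0.802
outer loop
vertex 3.037 -0.439 3.126
vertex 2.556 -0.978 2.809
vertex 3.154 -1.206 3.269
endloop
endfacet
facet normal 0.835 0.526 0.163
outer loop
vertex 3.55 -0.215 2.57
vertex 3.769 -0.734 3.122
vertex 3.984 -0.842 2.371
endloop
endfacet
facet normal 0.476 -0.372 0.797
outer loop
vertex 3.769 -0.734 3.122
vertex 3.154 -1.206 3.269
vertex 3.739 -1.455 2.803
endloop
endfacet
facet normal -0.621 -0.593 0.513
outer loop
vertex 3.154 -1.206 3.269
vertex 2.556 -0.978 2.809
vertex 2.99 -1.605 2.61
endloop
endfacet
facet normal -0.941 0.169 -0.294
outer loop
vertex 2.556 -0.978 2.809
vertex 2.801 -0.365 2.377
vertex 2.771 -1.086 2.058
endloop
endfacet
facet normal -0.041 0.859 -0.510
outer loop
vertex 2.801 -0.365 2.377
vertex 3.55 -0.215 2.57
vertex 3.386 -0.614 1.911
endloop
endfacet
facet normal 0.793 -0.530 -0.302
outer loop
vertex 3.503 -1.381 2.054
vertex 3.984 -0.842 2.371
vertex 3.739 -1.455 2.803
endloop
endfacet
facet normal 0.235 -0.957 -0.169
outer loop
vertex 3.503 -1.381 2.054
vertex 3.739 -1.455 2.803
vertex 2.99 -1.605 2.61
endloop
endfacet
facet normal -0.306 -0.751 -0.585
outer loop
vertex 3.503 -1.381 2.054
vertex 2.99 -1.605 2.61
vertex 2.771 -1.086 2.058
endloop
endfacet
facet normal -0.084 -0.195 -0.977
outer loop
vertex 3.503 -1.381 2.054
vertex 2.771 -1.086 2.058
vertex 3.386 -0.614 1.911
endloop
endfacet
facet normal 0.594 -0.059 -0.802
outer loop
vertex 3.503 -1.381 2.054
vertex 3.386 -0.614 1.911
vertex 3.984 -0.842 2.371
endloop
endfacet
facet normal 0.941 -0.169 0.294
outer loop
vertex 3.739 -1.455 2.803
vertex 3.984 -0.842 2.371
vertex 3.769 -0.734 3.122
endloop
endfacet
facet normal 0.041 -0.859 0.510
outer loop
vertex 2.99 -1.605 2.61
vertex 3.739 -1.455 2.803
vertex 3.154 -1.206 3.269
endloop
endfacet
facet normal -0.835 -0.526 -0.163
outer loop
vertex 2.771 -1.086 2.058
vertex 2.99 -1.605 2.61
vertex 2.556 -0.978 2.809
endloop
endfacet
facet normal -0.476 0.372 -0.797
outer loop
vertex 3.386 -0.614 1.911
vertex 2.771 -1.086 2.058
vertex 2.801 -0.365 2.377
endloop
endfacet
facet normal 0.621 0.593 -0.513
outer loop
vertex 3.984 -0.842 2.371
vertex 3.386 -0.614 1.911
vertex 3.55 -0.215 2.57
endloop
endfacet
facet normal -0.139 -0.718 -0.682
outer loop
vertex 0.388 0.305 0.778
vertex -0.506 0.041 1.238
vertex -0.501 0.757 0.484
endloop
endfacet
facet normal 0.500 0.544 -0.674
outer loop
vertex 0.388 0.305 0.778
vertex -0.501 0.757 0.484
vertex 0.601 1.403 1.822
endloop
endfacet
facet normal 0.500 0.544 -0.674
outer loop
vertex 0.601 1.403 1.822
vertex -0.501 0.757 0.484
vertex -0.288 1.855 1.528
endloop
endfacet
facet normal 0.139 0.718 0.682
outer loop
vertex 0.601 1.403 1.822
vertex -0.288 1.855 1.528
vertex -0.294 1.139 2.282
endloop
endfacet
facet normal -0.139 -0.718 -0.682
outer loop
vertex -0.501 0.757 0.484
vertex -0.506 0.041 1.238
vertex -1.396 0.493 0.944
endloop
endfacet
facet normal -0.490 0.649 -0.582
outer loop
vertex -0.501 0.757 0.484
vertex -1.396 0.493 0.944
vertex -0.288 1.855 1.528
endloop
endfacet
facet normal -0.490 0.649 -0.582
outer loop
vertex -0.288 1.855 1.528
vertex -1.396 0.493 0.944
vertex -1.183 1.591 1.988
endloop
endfacet
facet normal 0.139 0.718 0.682
outer loop
vertex -0.288 1.855 1.528
vertex -1.183 1.591 1.988
vertex -0.294 1.139 2.282
endloop
endfacet
facet normal -0.139 -0.718 -0.682
outer loop
vertex -1.396 0.493 0.944
vertex -0.506 0.041 1.238
vertex -1.401 -0.223 1.698
endloop
endfacet
facet normal -0.990 0.104 0.092
outer loop
vertex -1.396 0.493 0.944
vertex -1.401 -0.223 1.698
vertex -1.183 1.591 1.988
endloop
endfacet
facet normal -0.990 0.104 0.092
outer loop
vertex -1.183 1.591 1.988
vertex -1.401 -0.223 1.698
vertex -1.188 0.875 2.742
endloop
endfacet
facet normal 0.139 0.718 0.682
outer loop
vertex -1.183 1.591 1.988
vertex -1.188 0.875 2.742
vertex -0.294 1.139 2.282
endloop
endfacet
facet normal -0.139 -0.718 -0.682
outer loop
vertex -1.401 -0.223 1.698
vertex -0.506 0.041 1.238
vertex -0.512 -0.675 1.992
endloop
endfacet
facet normal -0.500 -0.544 0.674
outer loop
vertex -1.401 -0.223 1.698
vertex -0.512 -0.675 1.992
vertex -1.188 0.875 2.742
endloop
endfacet
facet normal -0.500 -0.544 0.674
outer loop
vertex -1.188 0.875 2.742
vertex -0.512 -0.675 1.992
vertex -0.299 0.423 3.036
endloop
endfacet
facet normal 0.139 0.718 0.682
outer loop
vertex -1.188 0.875 2.742
vertex -0.299 0.423 3.036
vertex -0.294 1.139 2.282
endloop
endfacet
facet normal -0.139 -0.718 -0.682
outer loop
vertex -0.512 -0.675 1.992
vertex -0.506 0.041 1.238
vertex 0.383 -0.411 1.532
endloop
endfacet
facet normal 0.490 -0.649 0.582
outer loop
vertex -0.512 -0.675 1.992
vertex 0.383 -0.411 1.532
vertex -0.299 0.423 3.036
endloop
endfacet
facet normal 0.490 -0.649 0.582
outer loop
vertex -0.299 0.423 3.036
vertex 0.383 -0.411 1.532
vertex 0.596 0.687 2.576
endloop
endfacet
facet normal 0.139 0.718 0.682
outer loop
vertex -0.299 0.423 3.036
vertex 0.596 0.687 2.576
vertex -0.294 1.139 2.282
endloop
endfacet
facet normal -0.139 -0.718 -0.682
outer loop
vertex 0.383 -0.411 1.532
vertex -0.506 0.041 1.238
vertex 0.388 0.305 0.778
endloop
endfacet
facet normal 0.990 -0.104 -0.092
outer loop
vertex 0.383 -0.411 1.532
vertex 0.388 0.305 0.778
vertex 0.596 0.687 2.576
endloop
endfacet
facet normal 0.990 -0.104 -0.092
outer loop
vertex 0.596 0.687 2.576
vertex 0.388 0.305 0.778
vertex 0.601 1.403 1.822
endloop
endfacet
facet normal 0.139 0.718 0.682
outer loop
vertex 0.596 0.687 2.576
vertex 0.601 1.403 1.822
vertex -0.294 1.139 2.282
endloop
endfacet

endsolid


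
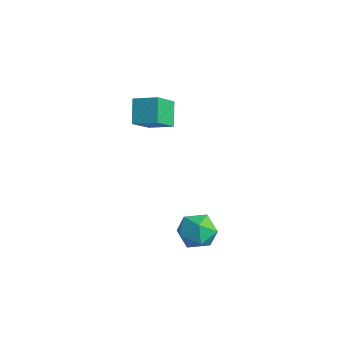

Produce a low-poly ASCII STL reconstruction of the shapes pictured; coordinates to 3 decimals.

solid 
facet normal -0.806 -0.510 -0.302
outer loop
vertex -2.925 -2.419 3.261
vertex -3.838 -1.679 4.447
vertex -3.379 -0.951 1.996
endloop
endfacet
facet normal 0.547 -0.443 -0.710
outer loop
vertex -2.162 -0.181 2.453
vertex -2.925 -2.419 3.261
vertex -3.379 -0.951 1.996
endloop
endfacet
facet normal -0.806 -0.509 -0.302
outer loop
vertex -3.379 -0.951 1.996
vertex -3.838 -1.679 4.447
vertex -4.292 -0.211 3.183
endloop
endfacet
facet normal -0.228 0.738 -0.635
outer loop
vertex -4.292 -0.211 3.183
vertex -2.162 -0.181 2.453
vertex -3.379 -0.951 1.996
endloop
endfacet
facet normal 0.228 -0.738 0.636
outer loop
vertex -2.925 -2.419 3.261
vertex -2.621 -0.909 4.904
vertex -3.838 -1.679 4.447
endloop
endfacet
facet normal 0.547 -0.443 -0.711
outer loop
vertex -1.708 -1.649 3.717
vertex -2.925 -2.419 3.261
vertex -2.162 -0.181 2.453
endloop
endfacet
facet normal 0.228 -0.737 0.636
outer loop
vertex -1.708 -1.649 3.717
vertex -2.621 -0.909 4.904
vertex -2.925 -2.419 3.261
endloop
endfacet
facet normal -0.547 0.443 0.711
outer loop
vertex -3.838 -1.679 4.447
vertex -2.621 -0.909 4.904
vertex -4.292 -0.211 3.183
endloop
endfacet
facet normal -0.228 0.737 -0.636
outer loop
vertex -3.075 0.559 3.639
vertex -2.162 -0.181 2.453
vertex -4.292 -0.211 3.183
endloop
endfacet
facet normal -0.547 0.443 0.710
outer loop
vertex -4.292 -0.211 3.183
vertex -2.621 -0.909 4.904
vertex -3.075 0.559 3.639
endloop
endfacet
facet normal 0.806 0.509 0.302
outer loop
vertex -3.075 0.559 3.639
vertex -1.708 -1.649 3.717
vertex -2.162 -0.181 2.453
endloop
endfacet
facet normal 0.806 0.509 0.302
outer loop
vertex -2.621 -0.909 4.904
vertex -1.708 -1.649 3.717
vertex -3.075 0.559 3.639
endloop
endfacet
facet normal -0.653 0.351 0.671
outer loop
vertex 0.681 -1.069 -2.971
vertex 1.012 -1.975 -2.174
vertex 1.615 -0.879 -2.161
endloop
endfacet
facet normal -0.403 0.878 0.259
outer loop
vertex 0.681 -1.069 -2.971
vertex 1.615 -0.879 -2.161
vertex 1.721 -0.482 -3.343
endloop
endfacet
facet normal -0.555 0.718 -0.419
outer loop
vertex 0.681 -1.069 -2.971
vertex 1.721 -0.482 -3.343
vertex 1.183 -1.332 -4.086
endloop
endfacet
facet normal -0.900 0.093 -0.427
outer loop
vertex 0.681 -1.069 -2.971
vertex 1.183 -1.332 -4.086
vertex 0.745 -2.255 -3.364
endloop
endfacet
facet normal -0.960 -0.134 0.247
outer loop
vertex 0.681 -1.069 -2.971
vertex 0.745 -2.255 -3.364
vertex 1.012 -1.975 -2.174
endloop
endfacet
facet normal 0.307 0.893 0.328
outer loop
vertex 1.721 -0.482 -3.343
vertex 1.615 -0.879 -2.161
vertex 2.695 -1.025 -2.776
endloop
endfacet
facet normal -0.097 0.041 0.994
outer loop
vertex 1.615 -0.879 -2.161
vertex 1.012 -1.975 -2.174
vertex 2.257 -1.948 -2.054
endloop
endfacet
facet normal -0.594 -0.743 0.308
outer loop
vertex 1.012 -1.975 -2.174
vertex 0.745 -2.255 -3.364
vertex 1.719 -2.798 -2.797
endloop
endfacet
facet normal -0.496 -0.376 -0.782
outer loop
vertex 0.745 -2.255 -3.364
vertex 1.183 -1.332 -4.086
vertex 1.825 -2.401 -3.979
endloop
endfacet
facet normal 0.060 0.635 -0.770
outer loop
vertex 1.183 -1.332 -4.086
vertex 1.721 -0.482 -3.343
vertex 2.428 -1.305 -3.966
endloop
endfacet
facet normal 0.900 -0.093 0.427
outer loop
vertex 2.759 -2.211 -3.169
vertex 2.695 -1.025 -2.776
vertex 2.257 -1.948 -2.054
endloop
endfacet
facet normal 0.555 -0.718 0.419
outer loop
vertex 2.759 -2.211 -3.169
vertex 2.257 -1.948 -2.054
vertex 1.719 -2.798 -2.797
endloop
endfacet
facet normal 0.403 -0.878 -0.259
outer loop
vertex 2.759 -2.211 -3.169
vertex 1.719 -2.798 -2.797
vertex 1.825 -2.401 -3.979
endloop
endfacet
facet normal 0.653 -0.351 -0.671
outer loop
vertex 2.759 -2.211 -3.169
vertex 1.825 -2.401 -3.979
vertex 2.428 -1.305 -3.966
endloop
endfacet
facet normal 0.960 0.134 -0.247
outer loop
vertex 2.759 -2.211 -3.169
vertex 2.428 -1.305 -3.966
vertex 2.695 -1.025 -2.776
endloop
endfacet
facet normal 0.496 0.376 0.782
outer loop
vertex 2.257 -1.948 -2.054
vertex 2.695 -1.025 -2.776
vertex 1.615 -0.879 -2.161
endloop
endfacet
facet normal -0.060 -0.635 0.770
outer loop
vertex 1.719 -2.798 -2.797
vertex 2.257 -1.948 -2.054
vertex 1.012 -1.975 -2.174
endloop
endfacet
facet normal -0.307 -0.893 -0.328
outer loop
vertex 1.825 -2.401 -3.979
vertex 1.719 -2.798 -2.797
vertex 0.745 -2.255 -3.364
endloop
endfacet
facet normal 0.097 -0.041 -0.994
outer loop
vertex 2.428 -1.305 -3.966
vertex 1.825 -2.401 -3.979
vertex 1.183 -1.332 -4.086
endloop
endfacet
facet normal 0.594 0.743 -0.308
outer loop
vertex 2.695 -1.025 -2.776
vertex 2.428 -1.305 -3.966
vertex 1.721 -0.482 -3.343
endloop
endfacet

endsolid


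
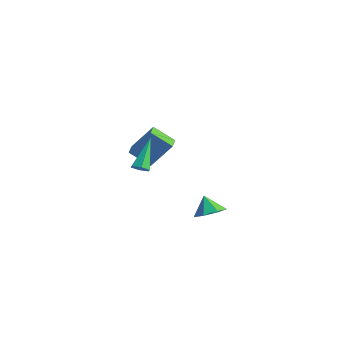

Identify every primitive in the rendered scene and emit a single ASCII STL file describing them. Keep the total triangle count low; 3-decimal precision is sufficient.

solid 
facet normal 0.340 -0.655 -0.674
outer loop
vertex 0.373 -1.302 -1.095
vertex -0.127 -1.497 -1.158
vertex 0.044 -1.089 -1.468
endloop
endfacet
facet normal 0.624 0.774 -0.108
outer loop
vertex 0.373 -1.302 -1.095
vertex 0.044 -1.089 -1.468
vertex -0.833 -0.143 0.238
endloop
endfacet
facet normal 0.342 -0.655 -0.673
outer loop
vertex 0.044 -1.089 -1.468
vertex -0.127 -1.497 -1.158
vertex -0.455 -1.285 -1.531
endloop
endfacet
facet normal -0.240 0.791 -0.562
outer loop
vertex 0.044 -1.089 -1.468
vertex -0.455 -1.285 -1.531
vertex -0.833 -0.143 0.238
endloop
endfacet
facet normal 0.342 -0.655 -0.673
outer loop
vertex -0.455 -1.285 -1.531
vertex -0.127 -1.497 -1.158
vertex -0.626 -1.693 -1.221
endloop
endfacet
facet normal -0.939 0.162 -0.305
outer loop
vertex -0.455 -1.285 -1.531
vertex -0.626 -1.693 -1.221
vertex -0.833 -0.143 0.238
endloop
endfacet
facet normal 0.342 -0.653 -0.676
outer loop
vertex -0.626 -1.693 -1.221
vertex -0.127 -1.497 -1.158
vertex -0.298 -1.906 -0.849
endloop
endfacet
facet normal -0.775 -0.485 0.405
outer loop
vertex -0.626 -1.693 -1.221
vertex -0.298 -1.906 -0.849
vertex -0.833 -0.143 0.238
endloop
endfacet
facet normal 0.342 -0.653 -0.676
outer loop
vertex -0.298 -1.906 -0.849
vertex -0.127 -1.497 -1.158
vertex 0.201 -1.71 -0.786
endloop
endfacet
facet normal 0.089 -0.503 0.860
outer loop
vertex -0.298 -1.906 -0.849
vertex 0.201 -1.71 -0.786
vertex -0.833 -0.143 0.238
endloop
endfacet
facet normal 0.340 -0.655 -0.675
outer loop
vertex 0.201 -1.71 -0.786
vertex -0.127 -1.497 -1.158
vertex 0.373 -1.302 -1.095
endloop
endfacet
facet normal 0.787 0.125 0.604
outer loop
vertex 0.201 -1.71 -0.786
vertex 0.373 -1.302 -1.095
vertex -0.833 -0.143 0.238
endloop
endfacet
facet normal -0.615 0.780 -0.114
outer loop
vertex -3.739 1.123 -2.529
vertex -2.948 1.971 -0.986
vertex -2.755 1.773 -3.39
endloop
endfacet
facet normal -0.410 -0.439 -0.800
outer loop
vertex -2.232 1.109 -3.294
vertex -3.739 1.123 -2.529
vertex -2.755 1.773 -3.39
endloop
endfacet
facet normal -0.614 0.781 -0.114
outer loop
vertex -2.755 1.773 -3.39
vertex -2.948 1.971 -0.986
vertex -1.963 2.62 -1.848
endloop
endfacet
facet normal 0.673 0.445 -0.590
outer loop
vertex -1.963 2.62 -1.848
vertex -2.232 1.109 -3.294
vertex -2.755 1.773 -3.39
endloop
endfacet
facet normal -0.674 -0.445 0.590
outer loop
vertex -3.739 1.123 -2.529
vertex -2.425 1.307 -0.89
vertex -2.948 1.971 -0.986
endloop
endfacet
facet normal -0.410 -0.440 -0.799
outer loop
vertex -3.217 0.46 -2.432
vertex -3.739 1.123 -2.529
vertex -2.232 1.109 -3.294
endloop
endfacet
facet normal -0.674 -0.444 0.590
outer loop
vertex -3.217 0.46 -2.432
vertex -2.425 1.307 -0.89
vertex -3.739 1.123 -2.529
endloop
endfacet
facet normal 0.410 0.439 0.799
outer loop
vertex -2.948 1.971 -0.986
vertex -2.425 1.307 -0.89
vertex -1.963 2.62 -1.848
endloop
endfacet
facet normal 0.674 0.444 -0.590
outer loop
vertex -1.441 1.957 -1.751
vertex -2.232 1.109 -3.294
vertex -1.963 2.62 -1.848
endloop
endfacet
facet normal 0.409 0.439 0.800
outer loop
vertex -1.963 2.62 -1.848
vertex -2.425 1.307 -0.89
vertex -1.441 1.957 -1.751
endloop
endfacet
facet normal 0.614 -0.781 0.114
outer loop
vertex -1.441 1.957 -1.751
vertex -3.217 0.46 -2.432
vertex -2.232 1.109 -3.294
endloop
endfacet
facet normal 0.615 -0.781 0.113
outer loop
vertex -2.425 1.307 -0.89
vertex -3.217 0.46 -2.432
vertex -1.441 1.957 -1.751
endloop
endfacet
facet normal 0.558 -0.135 -0.819
outer loop
vertex 4.679 -0.08 -2.363
vertex 4.111 -0.673 -2.652
vertex 4.116 0.186 -2.79
endloop
endfacet
facet normal -0.032 0.829 0.559
outer loop
vertex 4.679 -0.08 -2.363
vertex 4.116 0.186 -2.79
vertex 3.509 -0.527 -1.768
endloop
endfacet
facet normal 0.558 -0.135 -0.819
outer loop
vertex 4.116 0.186 -2.79
vertex 4.111 -0.673 -2.652
vertex 3.55 -0.194 -3.113
endloop
endfacet
facet normal -0.615 0.770 0.172
outer loop
vertex 4.116 0.186 -2.79
vertex 3.55 -0.194 -3.113
vertex 3.509 -0.527 -1.768
endloop
endfacet
facet normal 0.558 -0.135 -0.819
outer loop
vertex 3.55 -0.194 -3.113
vertex 4.111 -0.673 -2.652
vertex 3.406 -0.935 -3.089
endloop
endfacet
facet normal -0.981 0.191 0.017
outer loop
vertex 3.55 -0.194 -3.113
vertex 3.406 -0.935 -3.089
vertex 3.509 -0.527 -1.768
endloop
endfacet
facet normal 0.558 -0.134 -0.819
outer loop
vertex 3.406 -0.935 -3.089
vertex 4.111 -0.673 -2.652
vertex 3.794 -1.478 -2.736
endloop
endfacet
facet normal -0.855 -0.473 0.213
outer loop
vertex 3.406 -0.935 -3.089
vertex 3.794 -1.478 -2.736
vertex 3.509 -0.527 -1.768
endloop
endfacet
facet normal 0.558 -0.134 -0.819
outer loop
vertex 3.794 -1.478 -2.736
vertex 4.111 -0.673 -2.652
vertex 4.42 -1.415 -2.32
endloop
endfacet
facet normal -0.332 -0.720 0.609
outer loop
vertex 3.794 -1.478 -2.736
vertex 4.42 -1.415 -2.32
vertex 3.509 -0.527 -1.768
endloop
endfacet
facet normal 0.557 -0.134 -0.819
outer loop
vertex 4.42 -1.415 -2.32
vertex 4.111 -0.673 -2.652
vertex 4.814 -0.793 -2.154
endloop
endfacet
facet normal 0.195 -0.366 0.910
outer loop
vertex 4.42 -1.415 -2.32
vertex 4.814 -0.793 -2.154
vertex 3.509 -0.527 -1.768
endloop
endfacet
facet normal 0.557 -0.135 -0.819
outer loop
vertex 4.814 -0.793 -2.154
vertex 4.111 -0.673 -2.652
vertex 4.679 -0.08 -2.363
endloop
endfacet
facet normal 0.328 0.322 0.888
outer loop
vertex 4.814 -0.793 -2.154
vertex 4.679 -0.08 -2.363
vertex 3.509 -0.527 -1.768
endloop
endfacet

endsolid


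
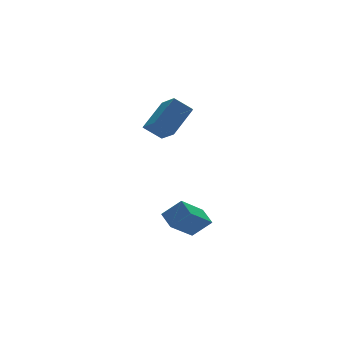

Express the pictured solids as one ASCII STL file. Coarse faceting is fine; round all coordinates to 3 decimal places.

solid 
facet normal -0.719 -0.371 -0.588
outer loop
vertex -3.254 -0.035 2.654
vertex -3.296 1.112 1.981
vertex -2.469 -0.425 1.94
endloop
endfacet
facet normal 0.031 -0.862 0.505
outer loop
vertex -1.124 0.268 3.039
vertex -3.254 -0.035 2.654
vertex -2.469 -0.425 1.94
endloop
endfacet
facet normal -0.719 -0.371 -0.588
outer loop
vertex -2.469 -0.425 1.94
vertex -3.296 1.112 1.981
vertex -2.511 0.722 1.267
endloop
endfacet
facet normal 0.694 -0.345 -0.632
outer loop
vertex -2.511 0.722 1.267
vertex -1.124 0.268 3.039
vertex -2.469 -0.425 1.94
endloop
endfacet
facet normal -0.694 0.345 0.632
outer loop
vertex -3.254 -0.035 2.654
vertex -1.951 1.805 3.08
vertex -3.296 1.112 1.981
endloop
endfacet
facet normal 0.031 -0.862 0.505
outer loop
vertex -1.909 0.658 3.753
vertex -3.254 -0.035 2.654
vertex -1.124 0.268 3.039
endloop
endfacet
facet normal -0.694 0.345 0.632
outer loop
vertex -1.909 0.658 3.753
vertex -1.951 1.805 3.08
vertex -3.254 -0.035 2.654
endloop
endfacet
facet normal -0.031 0.862 -0.505
outer loop
vertex -3.296 1.112 1.981
vertex -1.951 1.805 3.08
vertex -2.511 0.722 1.267
endloop
endfacet
facet normal 0.694 -0.345 -0.632
outer loop
vertex -1.166 1.415 2.366
vertex -1.124 0.268 3.039
vertex -2.511 0.722 1.267
endloop
endfacet
facet normal -0.031 0.862 -0.505
outer loop
vertex -2.511 0.722 1.267
vertex -1.951 1.805 3.08
vertex -1.166 1.415 2.366
endloop
endfacet
facet normal 0.719 0.371 0.588
outer loop
vertex -1.166 1.415 2.366
vertex -1.909 0.658 3.753
vertex -1.124 0.268 3.039
endloop
endfacet
facet normal 0.719 0.371 0.588
outer loop
vertex -1.951 1.805 3.08
vertex -1.909 0.658 3.753
vertex -1.166 1.415 2.366
endloop
endfacet
facet normal -0.746 -0.300 0.595
outer loop
vertex -2.928 -2.999 -1.968
vertex -2.941 -2.109 -1.536
vertex -3.747 -2.609 -2.798
endloop
endfacet
facet normal 0.014 -0.900 -0.436
outer loop
vertex -2.359 -2.051 -3.904
vertex -2.928 -2.999 -1.968
vertex -3.747 -2.609 -2.798
endloop
endfacet
facet normal -0.746 -0.299 0.595
outer loop
vertex -3.747 -2.609 -2.798
vertex -2.941 -2.109 -1.536
vertex -3.76 -1.718 -2.366
endloop
endfacet
facet normal -0.666 0.318 -0.675
outer loop
vertex -3.76 -1.718 -2.366
vertex -2.359 -2.051 -3.904
vertex -3.747 -2.609 -2.798
endloop
endfacet
facet normal 0.666 -0.318 0.675
outer loop
vertex -2.928 -2.999 -1.968
vertex -1.553 -1.551 -2.642
vertex -2.941 -2.109 -1.536
endloop
endfacet
facet normal 0.013 -0.900 -0.437
outer loop
vertex -1.54 -2.442 -3.074
vertex -2.928 -2.999 -1.968
vertex -2.359 -2.051 -3.904
endloop
endfacet
facet normal 0.666 -0.318 0.675
outer loop
vertex -1.54 -2.442 -3.074
vertex -1.553 -1.551 -2.642
vertex -2.928 -2.999 -1.968
endloop
endfacet
facet normal -0.013 0.899 0.437
outer loop
vertex -2.941 -2.109 -1.536
vertex -1.553 -1.551 -2.642
vertex -3.76 -1.718 -2.366
endloop
endfacet
facet normal -0.666 0.318 -0.675
outer loop
vertex -2.372 -1.161 -3.472
vertex -2.359 -2.051 -3.904
vertex -3.76 -1.718 -2.366
endloop
endfacet
facet normal -0.014 0.900 0.436
outer loop
vertex -3.76 -1.718 -2.366
vertex -1.553 -1.551 -2.642
vertex -2.372 -1.161 -3.472
endloop
endfacet
facet normal 0.746 0.300 -0.595
outer loop
vertex -2.372 -1.161 -3.472
vertex -1.54 -2.442 -3.074
vertex -2.359 -2.051 -3.904
endloop
endfacet
facet normal 0.746 0.299 -0.595
outer loop
vertex -1.553 -1.551 -2.642
vertex -1.54 -2.442 -3.074
vertex -2.372 -1.161 -3.472
endloop
endfacet

endsolid


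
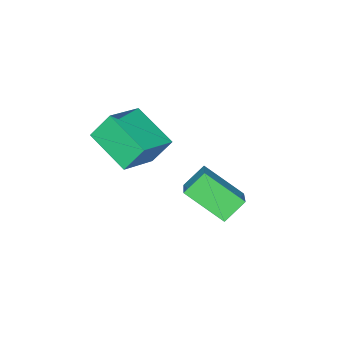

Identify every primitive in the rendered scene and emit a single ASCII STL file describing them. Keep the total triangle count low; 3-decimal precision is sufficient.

solid 
facet normal -0.369 0.412 0.833
outer loop
vertex -1.932 1.186 1.436
vertex -0.205 1.416 2.088
vertex -1.845 3.073 0.541
endloop
endfacet
facet normal -0.928 -0.124 -0.351
outer loop
vertex -1.335 2.504 -0.608
vertex -1.932 1.186 1.436
vertex -1.845 3.073 0.541
endloop
endfacet
facet normal -0.369 0.412 0.833
outer loop
vertex -1.845 3.073 0.541
vertex -0.205 1.416 2.088
vertex -0.118 3.303 1.193
endloop
endfacet
facet normal 0.042 0.903 -0.429
outer loop
vertex -0.118 3.303 1.193
vertex -1.335 2.504 -0.608
vertex -1.845 3.073 0.541
endloop
endfacet
facet normal -0.042 -0.903 0.429
outer loop
vertex -1.932 1.186 1.436
vertex 0.305 0.847 0.939
vertex -0.205 1.416 2.088
endloop
endfacet
facet normal -0.928 -0.124 -0.351
outer loop
vertex -1.422 0.617 0.287
vertex -1.932 1.186 1.436
vertex -1.335 2.504 -0.608
endloop
endfacet
facet normal -0.042 -0.903 0.429
outer loop
vertex -1.422 0.617 0.287
vertex 0.305 0.847 0.939
vertex -1.932 1.186 1.436
endloop
endfacet
facet normal 0.928 0.124 0.351
outer loop
vertex -0.205 1.416 2.088
vertex 0.305 0.847 0.939
vertex -0.118 3.303 1.193
endloop
endfacet
facet normal 0.042 0.903 -0.429
outer loop
vertex 0.392 2.734 0.044
vertex -1.335 2.504 -0.608
vertex -0.118 3.303 1.193
endloop
endfacet
facet normal 0.928 0.124 0.351
outer loop
vertex -0.118 3.303 1.193
vertex 0.305 0.847 0.939
vertex 0.392 2.734 0.044
endloop
endfacet
facet normal 0.369 -0.412 -0.833
outer loop
vertex 0.392 2.734 0.044
vertex -1.422 0.617 0.287
vertex -1.335 2.504 -0.608
endloop
endfacet
facet normal 0.369 -0.412 -0.833
outer loop
vertex 0.305 0.847 0.939
vertex -1.422 0.617 0.287
vertex 0.392 2.734 0.044
endloop
endfacet
facet normal -0.630 -0.604 -0.487
outer loop
vertex -3.961 2.743 -2.327
vertex -4.569 4.324 -3.5
vertex -3.078 2.479 -3.142
endloop
endfacet
facet normal 0.295 -0.768 0.569
outer loop
vertex -1.911 3.596 -2.24
vertex -3.961 2.743 -2.327
vertex -3.078 2.479 -3.142
endloop
endfacet
facet normal -0.631 -0.604 -0.487
outer loop
vertex -3.078 2.479 -3.142
vertex -4.569 4.324 -3.5
vertex -3.686 4.059 -4.314
endloop
endfacet
facet normal 0.718 -0.215 -0.662
outer loop
vertex -3.686 4.059 -4.314
vertex -1.911 3.596 -2.24
vertex -3.078 2.479 -3.142
endloop
endfacet
facet normal -0.718 0.215 0.662
outer loop
vertex -3.961 2.743 -2.327
vertex -3.402 5.441 -2.598
vertex -4.569 4.324 -3.5
endloop
endfacet
facet normal 0.295 -0.767 0.570
outer loop
vertex -2.794 3.861 -1.426
vertex -3.961 2.743 -2.327
vertex -1.911 3.596 -2.24
endloop
endfacet
facet normal -0.718 0.215 0.662
outer loop
vertex -2.794 3.861 -1.426
vertex -3.402 5.441 -2.598
vertex -3.961 2.743 -2.327
endloop
endfacet
facet normal -0.295 0.768 -0.569
outer loop
vertex -4.569 4.324 -3.5
vertex -3.402 5.441 -2.598
vertex -3.686 4.059 -4.314
endloop
endfacet
facet normal 0.718 -0.215 -0.662
outer loop
vertex -2.519 5.177 -3.413
vertex -1.911 3.596 -2.24
vertex -3.686 4.059 -4.314
endloop
endfacet
facet normal -0.296 0.767 -0.569
outer loop
vertex -3.686 4.059 -4.314
vertex -3.402 5.441 -2.598
vertex -2.519 5.177 -3.413
endloop
endfacet
facet normal 0.631 0.604 0.487
outer loop
vertex -2.519 5.177 -3.413
vertex -2.794 3.861 -1.426
vertex -1.911 3.596 -2.24
endloop
endfacet
facet normal 0.630 0.604 0.487
outer loop
vertex -3.402 5.441 -2.598
vertex -2.794 3.861 -1.426
vertex -2.519 5.177 -3.413
endloop
endfacet

endsolid


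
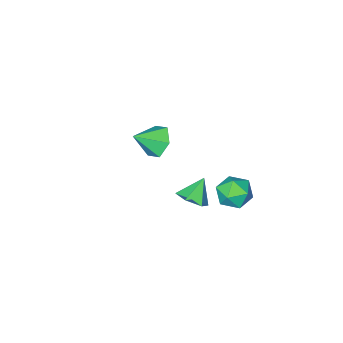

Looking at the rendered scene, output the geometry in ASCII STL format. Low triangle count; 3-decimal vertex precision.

solid 
facet normal -0.799 0.253 -0.545
outer loop
vertex -2.778 -1.932 0.426
vertex -3.237 -2.7 0.743
vertex -3.301 -1.88 1.217
endloop
endfacet
facet normal 0.609 0.709 0.356
outer loop
vertex -2.778 -1.932 0.426
vertex -3.301 -1.88 1.217
vertex -2.103 -3.06 1.517
endloop
endfacet
facet normal -0.799 0.253 -0.546
outer loop
vertex -3.301 -1.88 1.217
vertex -3.237 -2.7 0.743
vertex -3.761 -2.648 1.534
endloop
endfacet
facet normal 0.092 0.332 0.939
outer loop
vertex -3.301 -1.88 1.217
vertex -3.761 -2.648 1.534
vertex -2.103 -3.06 1.517
endloop
endfacet
facet normal -0.799 0.253 -0.546
outer loop
vertex -3.761 -2.648 1.534
vertex -3.237 -2.7 0.743
vertex -3.697 -3.469 1.06
endloop
endfacet
facet normal -0.116 -0.503 0.856
outer loop
vertex -3.761 -2.648 1.534
vertex -3.697 -3.469 1.06
vertex -2.103 -3.06 1.517
endloop
endfacet
facet normal -0.799 0.253 -0.545
outer loop
vertex -3.697 -3.469 1.06
vertex -3.237 -2.7 0.743
vertex -3.174 -3.521 0.269
endloop
endfacet
facet normal 0.192 -0.963 0.190
outer loop
vertex -3.697 -3.469 1.06
vertex -3.174 -3.521 0.269
vertex -2.103 -3.06 1.517
endloop
endfacet
facet normal -0.799 0.253 -0.545
outer loop
vertex -3.174 -3.521 0.269
vertex -3.237 -2.7 0.743
vertex -2.714 -2.752 -0.048
endloop
endfacet
facet normal 0.709 -0.586 -0.392
outer loop
vertex -3.174 -3.521 0.269
vertex -2.714 -2.752 -0.048
vertex -2.103 -3.06 1.517
endloop
endfacet
facet normal -0.799 0.253 -0.545
outer loop
vertex -2.714 -2.752 -0.048
vertex -3.237 -2.7 0.743
vertex -2.778 -1.932 0.426
endloop
endfacet
facet normal 0.918 0.250 -0.309
outer loop
vertex -2.714 -2.752 -0.048
vertex -2.778 -1.932 0.426
vertex -2.103 -3.06 1.517
endloop
endfacet
facet normal 0.408 0.896 0.177
outer loop
vertex -3.034 3.594 0.96
vertex -3.442 3.616 1.79
vertex -2.598 3.249 1.7
endloop
endfacet
facet normal 0.825 0.506 -0.251
outer loop
vertex -3.034 3.594 0.96
vertex -2.598 3.249 1.7
vertex -2.567 2.798 0.892
endloop
endfacet
facet normal 0.446 0.333 -0.831
outer loop
vertex -3.034 3.594 0.96
vertex -2.567 2.798 0.892
vertex -3.393 2.886 0.484
endloop
endfacet
facet normal -0.206 0.616 -0.761
outer loop
vertex -3.034 3.594 0.96
vertex -3.393 2.886 0.484
vertex -3.934 3.391 1.039
endloop
endfacet
facet normal -0.229 0.963 -0.138
outer loop
vertex -3.034 3.594 0.96
vertex -3.934 3.391 1.039
vertex -3.442 3.616 1.79
endloop
endfacet
facet normal 0.991 -0.097 0.092
outer loop
vertex -2.567 2.798 0.892
vertex -2.598 3.249 1.7
vertex -2.686 2.329 1.681
endloop
endfacet
facet normal 0.316 0.534 0.784
outer loop
vertex -2.598 3.249 1.7
vertex -3.442 3.616 1.79
vertex -3.227 2.834 2.236
endloop
endfacet
facet normal -0.714 0.644 0.275
outer loop
vertex -3.442 3.616 1.79
vertex -3.934 3.391 1.039
vertex -4.053 2.922 1.828
endloop
endfacet
facet normal -0.677 0.080 -0.732
outer loop
vertex -3.934 3.391 1.039
vertex -3.393 2.886 0.484
vertex -4.022 2.471 1.02
endloop
endfacet
facet normal 0.377 -0.378 -0.845
outer loop
vertex -3.393 2.886 0.484
vertex -2.567 2.798 0.892
vertex -3.178 2.104 0.93
endloop
endfacet
facet normal 0.206 -0.616 0.761
outer loop
vertex -3.586 2.126 1.76
vertex -2.686 2.329 1.681
vertex -3.227 2.834 2.236
endloop
endfacet
facet normal -0.446 -0.333 0.831
outer loop
vertex -3.586 2.126 1.76
vertex -3.227 2.834 2.236
vertex -4.053 2.922 1.828
endloop
endfacet
facet normal -0.825 -0.506 0.251
outer loop
vertex -3.586 2.126 1.76
vertex -4.053 2.922 1.828
vertex -4.022 2.471 1.02
endloop
endfacet
facet normal -0.408 -0.896 -0.177
outer loop
vertex -3.586 2.126 1.76
vertex -4.022 2.471 1.02
vertex -3.178 2.104 0.93
endloop
endfacet
facet normal 0.229 -0.963 0.138
outer loop
vertex -3.586 2.126 1.76
vertex -3.178 2.104 0.93
vertex -2.686 2.329 1.681
endloop
endfacet
facet normal 0.677 -0.080 0.732
outer loop
vertex -3.227 2.834 2.236
vertex -2.686 2.329 1.681
vertex -2.598 3.249 1.7
endloop
endfacet
facet normal -0.377 0.378 0.845
outer loop
vertex -4.053 2.922 1.828
vertex -3.227 2.834 2.236
vertex -3.442 3.616 1.79
endloop
endfacet
facet normal -0.991 0.097 -0.092
outer loop
vertex -4.022 2.471 1.02
vertex -4.053 2.922 1.828
vertex -3.934 3.391 1.039
endloop
endfacet
facet normal -0.316 -0.534 -0.784
outer loop
vertex -3.178 2.104 0.93
vertex -4.022 2.471 1.02
vertex -3.393 2.886 0.484
endloop
endfacet
facet normal 0.714 -0.644 -0.275
outer loop
vertex -2.686 2.329 1.681
vertex -3.178 2.104 0.93
vertex -2.567 2.798 0.892
endloop
endfacet
facet normal 0.631 0.127 -0.765
outer loop
vertex -0.231 2.648 3.026
vertex -0.725 3.157 2.703
vertex -0.176 3.407 3.197
endloop
endfacet
facet normal 0.371 -0.230 0.900
outer loop
vertex -0.231 2.648 3.026
vertex -0.176 3.407 3.197
vertex -1.495 3.003 3.637
endloop
endfacet
facet normal 0.631 0.127 -0.765
outer loop
vertex -0.176 3.407 3.197
vertex -0.725 3.157 2.703
vertex -0.67 3.916 2.874
endloop
endfacet
facet normal 0.086 0.592 0.801
outer loop
vertex -0.176 3.407 3.197
vertex -0.67 3.916 2.874
vertex -1.495 3.003 3.637
endloop
endfacet
facet normal 0.630 0.127 -0.766
outer loop
vertex -0.67 3.916 2.874
vertex -0.725 3.157 2.703
vertex -1.22 3.667 2.38
endloop
endfacet
facet normal -0.589 0.760 0.273
outer loop
vertex -0.67 3.916 2.874
vertex -1.22 3.667 2.38
vertex -1.495 3.003 3.637
endloop
endfacet
facet normal 0.630 0.127 -0.766
outer loop
vertex -1.22 3.667 2.38
vertex -0.725 3.157 2.703
vertex -1.275 2.907 2.209
endloop
endfacet
facet normal -0.982 0.107 -0.158
outer loop
vertex -1.22 3.667 2.38
vertex -1.275 2.907 2.209
vertex -1.495 3.003 3.637
endloop
endfacet
facet normal 0.630 0.127 -0.766
outer loop
vertex -1.275 2.907 2.209
vertex -0.725 3.157 2.703
vertex -0.78 2.398 2.532
endloop
endfacet
facet normal -0.697 -0.715 -0.059
outer loop
vertex -1.275 2.907 2.209
vertex -0.78 2.398 2.532
vertex -1.495 3.003 3.637
endloop
endfacet
facet normal 0.631 0.127 -0.765
outer loop
vertex -0.78 2.398 2.532
vertex -0.725 3.157 2.703
vertex -0.231 2.648 3.026
endloop
endfacet
facet normal -0.021 -0.883 0.470
outer loop
vertex -0.78 2.398 2.532
vertex -0.231 2.648 3.026
vertex -1.495 3.003 3.637
endloop
endfacet

endsolid


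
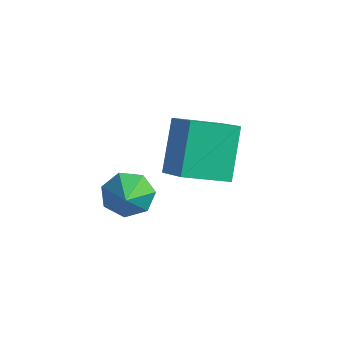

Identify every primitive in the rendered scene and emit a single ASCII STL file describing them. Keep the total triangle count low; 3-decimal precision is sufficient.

solid 
facet normal -0.320 0.465 0.825
outer loop
vertex 2.03 2.394 2.571
vertex 3.421 1.95 3.361
vertex 2.777 3.82 2.058
endloop
endfacet
facet normal -0.838 0.268 -0.476
outer loop
vertex 3.459 2.83 0.299
vertex 2.03 2.394 2.571
vertex 2.777 3.82 2.058
endloop
endfacet
facet normal -0.320 0.465 0.825
outer loop
vertex 2.777 3.82 2.058
vertex 3.421 1.95 3.361
vertex 4.168 3.376 2.848
endloop
endfacet
facet normal 0.442 0.844 -0.304
outer loop
vertex 4.168 3.376 2.848
vertex 3.459 2.83 0.299
vertex 2.777 3.82 2.058
endloop
endfacet
facet normal -0.442 -0.844 0.304
outer loop
vertex 2.03 2.394 2.571
vertex 4.103 0.96 1.602
vertex 3.421 1.95 3.361
endloop
endfacet
facet normal -0.838 0.268 -0.476
outer loop
vertex 2.712 1.404 0.812
vertex 2.03 2.394 2.571
vertex 3.459 2.83 0.299
endloop
endfacet
facet normal -0.442 -0.844 0.304
outer loop
vertex 2.712 1.404 0.812
vertex 4.103 0.96 1.602
vertex 2.03 2.394 2.571
endloop
endfacet
facet normal 0.838 -0.268 0.476
outer loop
vertex 3.421 1.95 3.361
vertex 4.103 0.96 1.602
vertex 4.168 3.376 2.848
endloop
endfacet
facet normal 0.442 0.844 -0.304
outer loop
vertex 4.85 2.386 1.089
vertex 3.459 2.83 0.299
vertex 4.168 3.376 2.848
endloop
endfacet
facet normal 0.838 -0.268 0.476
outer loop
vertex 4.168 3.376 2.848
vertex 4.103 0.96 1.602
vertex 4.85 2.386 1.089
endloop
endfacet
facet normal 0.320 -0.465 -0.825
outer loop
vertex 4.85 2.386 1.089
vertex 2.712 1.404 0.812
vertex 3.459 2.83 0.299
endloop
endfacet
facet normal 0.320 -0.465 -0.825
outer loop
vertex 4.103 0.96 1.602
vertex 2.712 1.404 0.812
vertex 4.85 2.386 1.089
endloop
endfacet
facet normal -0.647 0.575 -0.500
outer loop
vertex 1.648 2.04 -1.066
vertex 1.084 1.331 -1.152
vertex 1.12 1.95 -0.486
endloop
endfacet
facet normal 0.600 0.500 0.624
outer loop
vertex 1.648 2.04 -1.066
vertex 1.12 1.95 -0.486
vertex 2.256 0.289 -0.248
endloop
endfacet
facet normal -0.648 0.575 -0.499
outer loop
vertex 1.12 1.95 -0.486
vertex 1.084 1.331 -1.152
vertex 0.565 1.393 -0.407
endloop
endfacet
facet normal -0.001 0.141 0.990
outer loop
vertex 1.12 1.95 -0.486
vertex 0.565 1.393 -0.407
vertex 2.256 0.289 -0.248
endloop
endfacet
facet normal -0.648 0.576 -0.499
outer loop
vertex 0.565 1.393 -0.407
vertex 1.084 1.331 -1.152
vertex 0.401 0.79 -0.89
endloop
endfacet
facet normal -0.401 -0.504 0.765
outer loop
vertex 0.565 1.393 -0.407
vertex 0.401 0.79 -0.89
vertex 2.256 0.289 -0.248
endloop
endfacet
facet normal -0.648 0.576 -0.499
outer loop
vertex 0.401 0.79 -0.89
vertex 1.084 1.331 -1.152
vertex 0.751 0.594 -1.57
endloop
endfacet
facet normal -0.297 -0.947 0.120
outer loop
vertex 0.401 0.79 -0.89
vertex 0.751 0.594 -1.57
vertex 2.256 0.289 -0.248
endloop
endfacet
facet normal -0.647 0.576 -0.500
outer loop
vertex 0.751 0.594 -1.57
vertex 1.084 1.331 -1.152
vertex 1.353 0.953 -1.935
endloop
endfacet
facet normal 0.231 -0.857 -0.461
outer loop
vertex 0.751 0.594 -1.57
vertex 1.353 0.953 -1.935
vertex 2.256 0.289 -0.248
endloop
endfacet
facet normal -0.647 0.576 -0.500
outer loop
vertex 1.353 0.953 -1.935
vertex 1.084 1.331 -1.152
vertex 1.752 1.596 -1.711
endloop
endfacet
facet normal 0.787 -0.300 -0.539
outer loop
vertex 1.353 0.953 -1.935
vertex 1.752 1.596 -1.711
vertex 2.256 0.289 -0.248
endloop
endfacet
facet normal -0.647 0.575 -0.500
outer loop
vertex 1.752 1.596 -1.711
vertex 1.084 1.331 -1.152
vertex 1.648 2.04 -1.066
endloop
endfacet
facet normal 0.951 0.304 -0.056
outer loop
vertex 1.752 1.596 -1.711
vertex 1.648 2.04 -1.066
vertex 2.256 0.289 -0.248
endloop
endfacet

endsolid


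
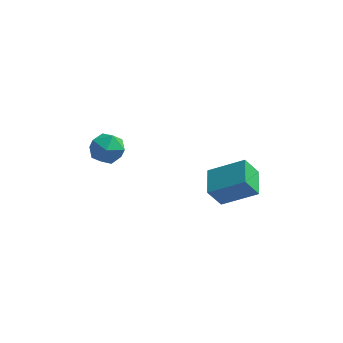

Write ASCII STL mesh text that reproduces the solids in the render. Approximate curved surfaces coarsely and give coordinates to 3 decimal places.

solid 
facet normal -0.686 0.718 -0.119
outer loop
vertex -1.608 2.329 -1.133
vertex -2.117 1.881 -0.905
vertex -1.767 2.293 -0.437
endloop
endfacet
facet normal -0.051 0.998 0.040
outer loop
vertex -1.608 2.329 -1.133
vertex -1.767 2.293 -0.437
vertex -1.085 2.336 -0.646
endloop
endfacet
facet normal 0.417 0.785 -0.459
outer loop
vertex -1.608 2.329 -1.133
vertex -1.085 2.336 -0.646
vertex -1.013 1.949 -1.243
endloop
endfacet
facet normal 0.068 0.374 -0.925
outer loop
vertex -1.608 2.329 -1.133
vertex -1.013 1.949 -1.243
vertex -1.65 1.668 -1.403
endloop
endfacet
facet normal -0.613 0.332 -0.717
outer loop
vertex -1.608 2.329 -1.133
vertex -1.65 1.668 -1.403
vertex -2.117 1.881 -0.905
endloop
endfacet
facet normal 0.158 0.728 0.667
outer loop
vertex -1.085 2.336 -0.646
vertex -1.767 2.293 -0.437
vertex -1.27 1.892 -0.117
endloop
endfacet
facet normal -0.870 0.275 0.409
outer loop
vertex -1.767 2.293 -0.437
vertex -2.117 1.881 -0.905
vertex -1.907 1.611 -0.277
endloop
endfacet
facet normal -0.753 -0.350 -0.557
outer loop
vertex -2.117 1.881 -0.905
vertex -1.65 1.668 -1.403
vertex -1.835 1.224 -0.874
endloop
endfacet
facet normal 0.349 -0.281 -0.894
outer loop
vertex -1.65 1.668 -1.403
vertex -1.013 1.949 -1.243
vertex -1.153 1.267 -1.083
endloop
endfacet
facet normal 0.912 0.385 -0.140
outer loop
vertex -1.013 1.949 -1.243
vertex -1.085 2.336 -0.646
vertex -0.803 1.679 -0.615
endloop
endfacet
facet normal -0.068 -0.374 0.925
outer loop
vertex -1.312 1.231 -0.387
vertex -1.27 1.892 -0.117
vertex -1.907 1.611 -0.277
endloop
endfacet
facet normal -0.417 -0.785 0.459
outer loop
vertex -1.312 1.231 -0.387
vertex -1.907 1.611 -0.277
vertex -1.835 1.224 -0.874
endloop
endfacet
facet normal 0.051 -0.998 -0.040
outer loop
vertex -1.312 1.231 -0.387
vertex -1.835 1.224 -0.874
vertex -1.153 1.267 -1.083
endloop
endfacet
facet normal 0.686 -0.718 0.119
outer loop
vertex -1.312 1.231 -0.387
vertex -1.153 1.267 -1.083
vertex -0.803 1.679 -0.615
endloop
endfacet
facet normal 0.613 -0.332 0.717
outer loop
vertex -1.312 1.231 -0.387
vertex -0.803 1.679 -0.615
vertex -1.27 1.892 -0.117
endloop
endfacet
facet normal -0.349 0.281 0.894
outer loop
vertex -1.907 1.611 -0.277
vertex -1.27 1.892 -0.117
vertex -1.767 2.293 -0.437
endloop
endfacet
facet normal -0.912 -0.385 0.140
outer loop
vertex -1.835 1.224 -0.874
vertex -1.907 1.611 -0.277
vertex -2.117 1.881 -0.905
endloop
endfacet
facet normal -0.158 -0.728 -0.667
outer loop
vertex -1.153 1.267 -1.083
vertex -1.835 1.224 -0.874
vertex -1.65 1.668 -1.403
endloop
endfacet
facet normal 0.870 -0.275 -0.409
outer loop
vertex -0.803 1.679 -0.615
vertex -1.153 1.267 -1.083
vertex -1.013 1.949 -1.243
endloop
endfacet
facet normal 0.753 0.350 0.557
outer loop
vertex -1.27 1.892 -0.117
vertex -0.803 1.679 -0.615
vertex -1.085 2.336 -0.646
endloop
endfacet
facet normal -0.455 -0.294 0.841
outer loop
vertex 3.211 2.514 -2.133
vertex 2.946 3.598 -1.897
vertex 1.921 2.363 -2.884
endloop
endfacet
facet normal 0.231 -0.951 -0.207
outer loop
vertex 2.354 2.642 -3.683
vertex 3.211 2.514 -2.133
vertex 1.921 2.363 -2.884
endloop
endfacet
facet normal -0.456 -0.293 0.840
outer loop
vertex 1.921 2.363 -2.884
vertex 2.946 3.598 -1.897
vertex 1.657 3.446 -2.649
endloop
endfacet
facet normal -0.860 -0.101 -0.501
outer loop
vertex 1.657 3.446 -2.649
vertex 2.354 2.642 -3.683
vertex 1.921 2.363 -2.884
endloop
endfacet
facet normal 0.859 0.101 0.501
outer loop
vertex 3.211 2.514 -2.133
vertex 3.379 3.877 -2.696
vertex 2.946 3.598 -1.897
endloop
endfacet
facet normal 0.233 -0.950 -0.207
outer loop
vertex 3.643 2.794 -2.931
vertex 3.211 2.514 -2.133
vertex 2.354 2.642 -3.683
endloop
endfacet
facet normal 0.860 0.101 0.501
outer loop
vertex 3.643 2.794 -2.931
vertex 3.379 3.877 -2.696
vertex 3.211 2.514 -2.133
endloop
endfacet
facet normal -0.232 0.951 0.206
outer loop
vertex 2.946 3.598 -1.897
vertex 3.379 3.877 -2.696
vertex 1.657 3.446 -2.649
endloop
endfacet
facet normal -0.860 -0.101 -0.501
outer loop
vertex 2.089 3.726 -3.447
vertex 2.354 2.642 -3.683
vertex 1.657 3.446 -2.649
endloop
endfacet
facet normal -0.232 0.950 0.208
outer loop
vertex 1.657 3.446 -2.649
vertex 3.379 3.877 -2.696
vertex 2.089 3.726 -3.447
endloop
endfacet
facet normal 0.455 0.294 -0.840
outer loop
vertex 2.089 3.726 -3.447
vertex 3.643 2.794 -2.931
vertex 2.354 2.642 -3.683
endloop
endfacet
facet normal 0.455 0.293 -0.841
outer loop
vertex 3.379 3.877 -2.696
vertex 3.643 2.794 -2.931
vertex 2.089 3.726 -3.447
endloop
endfacet

endsolid
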